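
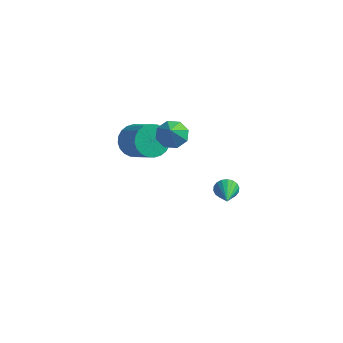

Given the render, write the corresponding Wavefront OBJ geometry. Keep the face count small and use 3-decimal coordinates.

v -3.666 3.961 -3.868
v -3.306 3.42 -4.667
v -1.955 2.639 -3.532
v -2.314 3.179 -2.732
v -3.088 3.756 -4.696
v -1.737 2.975 -3.56
v -2.958 4.124 -4.598
v -1.607 3.343 -3.463
v -2.935 4.466 -4.389
v -1.584 3.685 -3.254
v -3.024 4.732 -4.101
v -1.673 3.951 -2.965
v -3.21 4.88 -3.777
v -1.859 4.099 -2.641
v -3.466 4.888 -3.467
v -2.115 4.107 -2.332
v -3.752 4.755 -3.218
v -2.401 3.974 -2.083
v -4.025 4.501 -3.068
v -2.674 3.72 -1.933
v -4.243 4.165 -3.04
v -2.892 3.384 -1.904
v -4.373 3.797 -3.137
v -3.022 3.016 -2.002
v -4.396 3.455 -3.346
v -3.045 2.674 -2.211
v -4.307 3.189 -3.635
v -2.956 2.408 -2.499
v -4.121 3.041 -3.959
v -2.77 2.26 -2.823
v -3.865 3.033 -4.268
v -2.514 2.252 -3.133
v -3.579 3.166 -4.517
v -2.228 2.385 -3.382
v 3.438 -0.812 -1.071
v 3.663 -0.544 -0.547
v 4.022 -2.128 -0.649
v 3.409 -0.632 -0.468
v 3.161 -0.755 -0.508
v 2.967 -0.89 -0.66
v 2.866 -1.009 -0.893
v 2.879 -1.089 -1.161
v 3.003 -1.115 -1.411
v 3.212 -1.08 -1.594
v 3.466 -0.993 -1.674
v 3.715 -0.869 -1.634
v 3.909 -0.735 -1.482
v 4.009 -0.616 -1.249
v 3.996 -0.535 -0.981
v 3.873 -0.51 -0.73
v -1.34 3.473 -2.1
v -0.642 3.97 -1.899
v -1.1 2.707 -1.04
v -1.208 4.192 -1.61
v -1.851 3.994 -1.608
v -2.196 3.49 -1.894
v -2.039 2.977 -2.301
v -1.473 2.754 -2.59
v -0.829 2.953 -2.592
v -0.485 3.456 -2.306
f 2 1 5
f 2 5 3
f 3 5 6
f 3 6 4
f 5 1 7
f 5 7 6
f 6 7 8
f 6 8 4
f 7 1 9
f 7 9 8
f 8 9 10
f 8 10 4
f 9 1 11
f 9 11 10
f 10 11 12
f 10 12 4
f 11 1 13
f 11 13 12
f 12 13 14
f 12 14 4
f 13 1 15
f 13 15 14
f 14 15 16
f 14 16 4
f 15 1 17
f 15 17 16
f 16 17 18
f 16 18 4
f 17 1 19
f 17 19 18
f 18 19 20
f 18 20 4
f 19 1 21
f 19 21 20
f 20 21 22
f 20 22 4
f 21 1 23
f 21 23 22
f 22 23 24
f 22 24 4
f 23 1 25
f 23 25 24
f 24 25 26
f 24 26 4
f 25 1 27
f 25 27 26
f 26 27 28
f 26 28 4
f 27 1 29
f 27 29 28
f 28 29 30
f 28 30 4
f 29 1 31
f 29 31 30
f 30 31 32
f 30 32 4
f 31 1 33
f 31 33 32
f 32 33 34
f 32 34 4
f 33 1 2
f 33 2 34
f 34 2 3
f 34 3 4
f 36 35 38
f 36 38 37
f 38 35 39
f 38 39 37
f 39 35 40
f 39 40 37
f 40 35 41
f 40 41 37
f 41 35 42
f 41 42 37
f 42 35 43
f 42 43 37
f 43 35 44
f 43 44 37
f 44 35 45
f 44 45 37
f 45 35 46
f 45 46 37
f 46 35 47
f 46 47 37
f 47 35 48
f 47 48 37
f 48 35 49
f 48 49 37
f 49 35 50
f 49 50 37
f 50 35 36
f 50 36 37
f 52 51 54
f 52 54 53
f 54 51 55
f 54 55 53
f 55 51 56
f 55 56 53
f 56 51 57
f 56 57 53
f 57 51 58
f 57 58 53
f 58 51 59
f 58 59 53
f 59 51 60
f 59 60 53
f 60 51 52
f 60 52 53



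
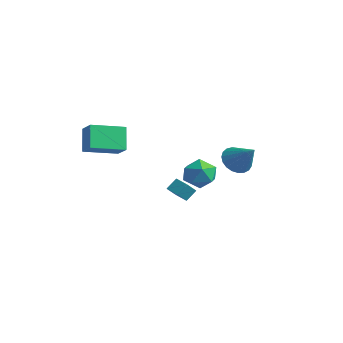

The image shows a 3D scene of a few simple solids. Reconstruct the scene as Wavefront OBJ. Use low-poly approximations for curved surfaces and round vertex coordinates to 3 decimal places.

v -4.445 -3.175 2.407
v -3.436 -3.401 3.128
v -3.71 -1.326 1.956
v -2.701 -1.552 2.677
v -3.679 -3.788 1.143
v -2.67 -4.014 1.864
v -2.944 -1.939 0.692
v -1.935 -2.165 1.413
v 3.493 -3.292 0.493
v 3.554 -3.938 1.16
v 3.561 -2.709 1.052
v 3.622 -3.355 1.718
v 4.358 -3.305 0.402
v 4.419 -3.951 1.068
v 4.426 -2.722 0.96
v 4.487 -3.368 1.627
v -1.658 3.308 -1.325
v -0.627 3.068 -1.051
v -1.833 1.712 -2.069
v -0.802 1.472 -1.795
v -1.565 1.568 -1.018
v -1.457 2.554 -0.559
v -1.003 2.226 -2.561
v -0.895 3.212 -2.102
v -0.222 2.399 -1.815
v -0.57 1.992 -0.862
v -1.89 2.788 -2.258
v -2.238 2.381 -1.305
v 2.47 1.778 1.038
v 3.057 2.128 0.393
v 3.79 1.822 2.262
v 2.903 2.453 0.547
v 2.674 2.661 0.787
v 2.41 2.716 1.07
v 2.157 2.609 1.347
v 1.957 2.359 1.571
v 1.846 2.008 1.703
v 1.843 1.617 1.72
v 1.949 1.255 1.619
v 2.144 0.983 1.418
v 2.396 0.848 1.151
v 2.661 0.874 0.865
v 2.892 1.057 0.608
v 3.051 1.365 0.426
v 3.109 1.744 0.35
f 2 4 1
f 5 2 1
f 1 4 3
f 3 5 1
f 2 8 4
f 6 2 5
f 6 8 2
f 4 8 3
f 7 5 3
f 3 8 7
f 7 6 5
f 8 6 7
f 10 12 9
f 13 10 9
f 9 12 11
f 11 13 9
f 10 16 12
f 14 10 13
f 14 16 10
f 12 16 11
f 15 13 11
f 11 16 15
f 15 14 13
f 16 14 15
f 17 28 22
f 17 22 18
f 17 18 24
f 17 24 27
f 17 27 28
f 18 22 26
f 22 28 21
f 28 27 19
f 27 24 23
f 24 18 25
f 20 26 21
f 20 21 19
f 20 19 23
f 20 23 25
f 20 25 26
f 21 26 22
f 19 21 28
f 23 19 27
f 25 23 24
f 26 25 18
f 30 29 32
f 30 32 31
f 32 29 33
f 32 33 31
f 33 29 34
f 33 34 31
f 34 29 35
f 34 35 31
f 35 29 36
f 35 36 31
f 36 29 37
f 36 37 31
f 37 29 38
f 37 38 31
f 38 29 39
f 38 39 31
f 39 29 40
f 39 40 31
f 40 29 41
f 40 41 31
f 41 29 42
f 41 42 31
f 42 29 43
f 42 43 31
f 43 29 44
f 43 44 31
f 44 29 45
f 44 45 31
f 45 29 30
f 45 30 31



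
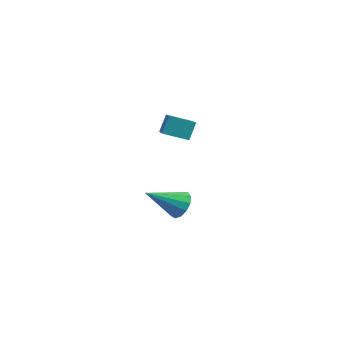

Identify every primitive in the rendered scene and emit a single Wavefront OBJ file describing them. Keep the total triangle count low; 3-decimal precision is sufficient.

v 2.255 -2.662 2.25
v 2.196 -2.105 3.162
v 0.918 -1.365 1.372
v 0.859 -0.808 2.284
v 3.241 -1.912 1.856
v 3.182 -1.355 2.768
v 1.904 -0.615 0.978
v 1.845 -0.058 1.89
v 1.258 -0.221 -4.067
v 1.997 -0.633 -3.991
v 0.302 -1.719 -2.913
v 1.972 -0.331 -3.62
v 1.72 0.006 -3.391
v 1.322 0.271 -3.377
v 0.903 0.38 -3.582
v 0.597 0.298 -3.941
v 0.501 0.052 -4.34
v 0.645 -0.281 -4.653
v 0.984 -0.595 -4.78
v 1.41 -0.79 -4.68
v 1.788 -0.804 -4.386
f 2 4 1
f 5 2 1
f 1 4 3
f 3 5 1
f 2 8 4
f 6 2 5
f 6 8 2
f 4 8 3
f 7 5 3
f 3 8 7
f 7 6 5
f 8 6 7
f 10 9 12
f 10 12 11
f 12 9 13
f 12 13 11
f 13 9 14
f 13 14 11
f 14 9 15
f 14 15 11
f 15 9 16
f 15 16 11
f 16 9 17
f 16 17 11
f 17 9 18
f 17 18 11
f 18 9 19
f 18 19 11
f 19 9 20
f 19 20 11
f 20 9 21
f 20 21 11
f 21 9 10
f 21 10 11



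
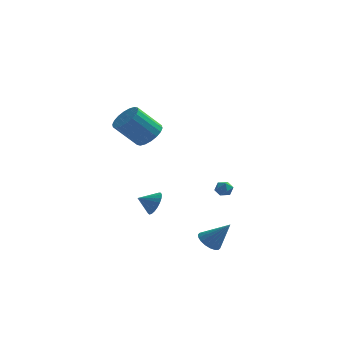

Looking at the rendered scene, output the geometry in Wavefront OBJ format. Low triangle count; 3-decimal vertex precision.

v -0.879 -0.32 -2.932
v -0.404 -0.757 -2.277
v -1.881 -0.62 -2.408
v -0.434 -0.404 -2.132
v -0.541 -0.037 -2.125
v -0.706 0.282 -2.258
v -0.901 0.496 -2.507
v -1.093 0.569 -2.83
v -1.247 0.489 -3.171
v -1.338 0.269 -3.47
v -1.35 -0.053 -3.677
v -1.28 -0.421 -3.755
v -1.141 -0.771 -3.69
v -0.956 -1.044 -3.495
v -0.759 -1.191 -3.202
v -0.582 -1.187 -2.863
v -0.457 -1.034 -2.536
v 2.876 -3.772 -4.328
v 3.459 -3.365 -4.794
v 4.124 -3.848 -2.832
v 3.274 -3.082 -4.625
v 3.01 -2.935 -4.397
v 2.719 -2.954 -4.155
v 2.46 -3.135 -3.948
v 2.283 -3.442 -3.816
v 2.223 -3.814 -3.785
v 2.293 -4.178 -3.862
v 2.478 -4.462 -4.031
v 2.742 -4.608 -4.259
v 3.032 -4.589 -4.501
v 3.292 -4.408 -4.708
v 3.469 -4.101 -4.84
v 3.529 -3.729 -4.871
v -1.126 -0.72 2.969
v -0.363 -1.246 3.463
v -1.731 -1.747 5.044
v -2.494 -1.22 4.551
v -0.321 -0.814 3.636
v -1.688 -1.315 5.217
v -0.437 -0.364 3.678
v -1.805 -0.865 5.259
v -0.691 0.016 3.579
v -2.059 -0.485 5.16
v -1.03 0.251 3.359
v -2.398 -0.25 4.941
v -1.389 0.293 3.063
v -2.757 -0.208 4.644
v -1.695 0.134 2.747
v -3.063 -0.366 4.329
v -1.889 -0.193 2.476
v -3.257 -0.694 4.057
v -1.932 -0.625 2.303
v -3.299 -1.126 3.884
v -1.815 -1.075 2.261
v -3.183 -1.576 3.842
v -1.561 -1.455 2.36
v -2.929 -1.956 3.941
v -1.222 -1.69 2.579
v -2.59 -2.191 4.161
v -0.863 -1.732 2.876
v -2.231 -2.233 4.457
v -0.557 -1.574 3.191
v -1.925 -2.074 4.773
v 2.499 3.789 -2.675
v 3.091 4.057 -2.713
v 2.709 3.203 -3.527
v 3.301 3.471 -3.565
v 3.157 3.068 -3.073
v 3.028 3.43 -2.547
v 2.772 3.83 -3.693
v 2.643 4.192 -3.167
v 3.261 4.083 -3.342
v 3.499 3.612 -2.96
v 2.301 3.648 -3.28
v 2.539 3.177 -2.898
f 2 1 4
f 2 4 3
f 4 1 5
f 4 5 3
f 5 1 6
f 5 6 3
f 6 1 7
f 6 7 3
f 7 1 8
f 7 8 3
f 8 1 9
f 8 9 3
f 9 1 10
f 9 10 3
f 10 1 11
f 10 11 3
f 11 1 12
f 11 12 3
f 12 1 13
f 12 13 3
f 13 1 14
f 13 14 3
f 14 1 15
f 14 15 3
f 15 1 16
f 15 16 3
f 16 1 17
f 16 17 3
f 17 1 2
f 17 2 3
f 19 18 21
f 19 21 20
f 21 18 22
f 21 22 20
f 22 18 23
f 22 23 20
f 23 18 24
f 23 24 20
f 24 18 25
f 24 25 20
f 25 18 26
f 25 26 20
f 26 18 27
f 26 27 20
f 27 18 28
f 27 28 20
f 28 18 29
f 28 29 20
f 29 18 30
f 29 30 20
f 30 18 31
f 30 31 20
f 31 18 32
f 31 32 20
f 32 18 33
f 32 33 20
f 33 18 19
f 33 19 20
f 35 34 38
f 35 38 36
f 36 38 39
f 36 39 37
f 38 34 40
f 38 40 39
f 39 40 41
f 39 41 37
f 40 34 42
f 40 42 41
f 41 42 43
f 41 43 37
f 42 34 44
f 42 44 43
f 43 44 45
f 43 45 37
f 44 34 46
f 44 46 45
f 45 46 47
f 45 47 37
f 46 34 48
f 46 48 47
f 47 48 49
f 47 49 37
f 48 34 50
f 48 50 49
f 49 50 51
f 49 51 37
f 50 34 52
f 50 52 51
f 51 52 53
f 51 53 37
f 52 34 54
f 52 54 53
f 53 54 55
f 53 55 37
f 54 34 56
f 54 56 55
f 55 56 57
f 55 57 37
f 56 34 58
f 56 58 57
f 57 58 59
f 57 59 37
f 58 34 60
f 58 60 59
f 59 60 61
f 59 61 37
f 60 34 62
f 60 62 61
f 61 62 63
f 61 63 37
f 62 34 35
f 62 35 63
f 63 35 36
f 63 36 37
f 64 75 69
f 64 69 65
f 64 65 71
f 64 71 74
f 64 74 75
f 65 69 73
f 69 75 68
f 75 74 66
f 74 71 70
f 71 65 72
f 67 73 68
f 67 68 66
f 67 66 70
f 67 70 72
f 67 72 73
f 68 73 69
f 66 68 75
f 70 66 74
f 72 70 71
f 73 72 65



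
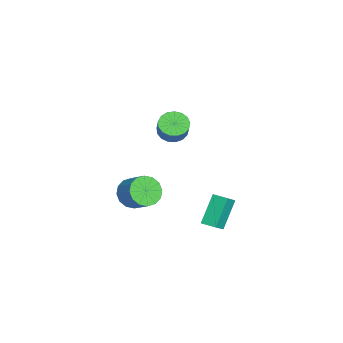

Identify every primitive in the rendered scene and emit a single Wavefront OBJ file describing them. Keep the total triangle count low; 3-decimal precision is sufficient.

v -3.29 1.661 -3.017
v -2.479 1.204 -2.259
v -2.815 2.46 -3.044
v -2.004 2.003 -2.286
v -2.196 0.957 -4.614
v -1.385 0.5 -3.856
v -1.721 1.756 -4.641
v -0.91 1.299 -3.883
v -3.55 -3.201 -2.814
v -3.201 -2.686 -3.647
v -2.24 -1.965 -2.8
v -2.59 -2.479 -1.966
v -3.6 -2.382 -3.453
v -2.64 -1.661 -2.606
v -3.987 -2.297 -3.088
v -3.026 -1.576 -2.241
v -4.256 -2.454 -2.649
v -3.295 -1.733 -1.802
v -4.336 -2.811 -2.254
v -3.375 -2.09 -1.407
v -4.206 -3.273 -2.009
v -3.245 -2.552 -1.162
v -3.9 -3.715 -1.98
v -2.939 -2.994 -1.133
v -3.5 -4.019 -2.174
v -2.54 -3.298 -1.327
v -3.114 -4.104 -2.539
v -2.153 -3.383 -1.692
v -2.845 -3.947 -2.978
v -1.884 -3.226 -2.131
v -2.765 -3.59 -3.373
v -1.804 -2.869 -2.526
v -2.895 -3.128 -3.618
v -1.934 -2.407 -2.771
v -2.498 -1.02 3.023
v -1.82 -0.867 2.499
v -1.065 -0.807 3.493
v -1.742 -0.96 4.017
v -1.966 -0.487 2.587
v -1.21 -0.427 3.581
v -2.233 -0.229 2.775
v -1.478 -0.17 3.769
v -2.561 -0.152 3.02
v -1.806 -0.093 4.014
v -2.875 -0.274 3.265
v -2.12 -0.215 4.259
v -3.102 -0.567 3.455
v -2.347 -0.508 4.449
v -3.191 -0.963 3.546
v -2.435 -0.904 4.54
v -3.12 -1.373 3.517
v -2.365 -1.314 4.511
v -2.908 -1.701 3.375
v -2.153 -1.642 4.369
v -2.601 -1.874 3.152
v -1.846 -1.815 4.146
v -2.271 -1.85 2.9
v -1.515 -1.791 3.894
v -1.992 -1.637 2.676
v -1.237 -1.578 3.67
v -1.83 -1.282 2.531
v -1.074 -1.223 3.525
f 2 4 1
f 5 2 1
f 1 4 3
f 3 5 1
f 2 8 4
f 6 2 5
f 6 8 2
f 4 8 3
f 7 5 3
f 3 8 7
f 7 6 5
f 8 6 7
f 10 9 13
f 10 13 11
f 11 13 14
f 11 14 12
f 13 9 15
f 13 15 14
f 14 15 16
f 14 16 12
f 15 9 17
f 15 17 16
f 16 17 18
f 16 18 12
f 17 9 19
f 17 19 18
f 18 19 20
f 18 20 12
f 19 9 21
f 19 21 20
f 20 21 22
f 20 22 12
f 21 9 23
f 21 23 22
f 22 23 24
f 22 24 12
f 23 9 25
f 23 25 24
f 24 25 26
f 24 26 12
f 25 9 27
f 25 27 26
f 26 27 28
f 26 28 12
f 27 9 29
f 27 29 28
f 28 29 30
f 28 30 12
f 29 9 31
f 29 31 30
f 30 31 32
f 30 32 12
f 31 9 33
f 31 33 32
f 32 33 34
f 32 34 12
f 33 9 10
f 33 10 34
f 34 10 11
f 34 11 12
f 36 35 39
f 36 39 37
f 37 39 40
f 37 40 38
f 39 35 41
f 39 41 40
f 40 41 42
f 40 42 38
f 41 35 43
f 41 43 42
f 42 43 44
f 42 44 38
f 43 35 45
f 43 45 44
f 44 45 46
f 44 46 38
f 45 35 47
f 45 47 46
f 46 47 48
f 46 48 38
f 47 35 49
f 47 49 48
f 48 49 50
f 48 50 38
f 49 35 51
f 49 51 50
f 50 51 52
f 50 52 38
f 51 35 53
f 51 53 52
f 52 53 54
f 52 54 38
f 53 35 55
f 53 55 54
f 54 55 56
f 54 56 38
f 55 35 57
f 55 57 56
f 56 57 58
f 56 58 38
f 57 35 59
f 57 59 58
f 58 59 60
f 58 60 38
f 59 35 61
f 59 61 60
f 60 61 62
f 60 62 38
f 61 35 36
f 61 36 62
f 62 36 37
f 62 37 38



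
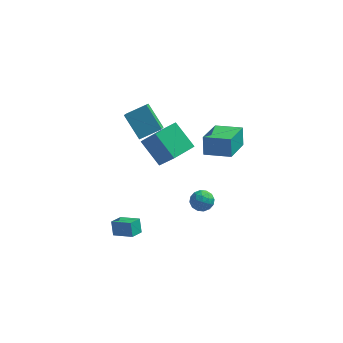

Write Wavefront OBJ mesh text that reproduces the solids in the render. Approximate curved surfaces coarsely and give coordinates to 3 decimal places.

v -1.525 0.927 1.435
v -2.478 1.78 2.555
v -1.64 2.18 0.383
v -2.593 3.033 1.503
v -0.427 1.467 1.957
v -1.38 2.32 3.077
v -0.542 2.72 0.905
v -1.495 3.573 2.025
v -2.127 -3.586 -2.432
v -2.288 -3.194 -1.684
v -1.784 -2.879 -2.729
v -1.945 -2.487 -1.981
v -1.055 -3.933 -2.019
v -1.216 -3.541 -1.271
v -0.712 -3.226 -2.316
v -0.873 -2.834 -1.568
v -0.24 -0.461 0.739
v 0.672 -1.248 2.273
v -1.344 0.362 1.818
v -0.433 -0.425 3.352
v 0.633 0.645 0.788
v 1.544 -0.142 2.322
v -0.472 1.468 1.867
v 0.44 0.681 3.401
v 1.22 0.434 -3.162
v 1.488 0.879 -3.638
v 2.232 0.381 -2.642
v 2.5 0.826 -3.118
v 2.026 1.055 -2.649
v 1.4 1.087 -2.971
v 2.32 0.173 -3.309
v 1.694 0.205 -3.631
v 2.167 0.717 -3.729
v 1.986 1.263 -3.321
v 1.734 -0.003 -2.959
v 1.553 0.543 -2.551
v 1.265 0.661 -3.446
v 2.455 0.599 -2.834
v 2.177 0.733 -2.559
v 2.334 0.995 -2.839
v 1.214 0.784 -3.054
v 1.371 1.045 -3.334
v 1.688 1.149 -2.752
v 2.349 0.215 -2.946
v 2.506 0.476 -3.226
v 1.386 0.265 -3.441
v 1.543 0.527 -3.721
v 2.032 0.111 -3.528
v 1.822 0.828 -3.779
v 2.417 0.797 -3.473
v 2.311 0.412 -3.586
v 1.943 0.432 -3.775
v 1.715 1.148 -3.539
v 2.31 1.117 -3.234
v 2.032 1.252 -2.958
v 1.664 1.271 -3.147
v 2.115 1.053 -3.593
v 1.41 0.143 -3.046
v 2.005 0.112 -2.741
v 2.056 -0.011 -3.133
v 1.688 0.008 -3.322
v 1.303 0.463 -2.807
v 1.898 0.432 -2.501
v 1.777 0.828 -2.505
v 1.409 0.848 -2.694
v 1.605 0.207 -2.687
v 1.662 2.424 -0.854
v 1.556 2.874 0.221
v 2.057 4.397 -1.64
v 1.951 4.846 -0.565
v 3.189 2.214 -0.615
v 3.083 2.663 0.46
v 3.584 4.186 -1.401
v 3.478 4.636 -0.326
f 2 4 1
f 5 2 1
f 1 4 3
f 3 5 1
f 2 8 4
f 6 2 5
f 6 8 2
f 4 8 3
f 7 5 3
f 3 8 7
f 7 6 5
f 8 6 7
f 10 12 9
f 13 10 9
f 9 12 11
f 11 13 9
f 10 16 12
f 14 10 13
f 14 16 10
f 12 16 11
f 15 13 11
f 11 16 15
f 15 14 13
f 16 14 15
f 18 20 17
f 21 18 17
f 17 20 19
f 19 21 17
f 18 24 20
f 22 18 21
f 22 24 18
f 20 24 19
f 23 21 19
f 19 24 23
f 23 22 21
f 24 22 23
f 25 62 41
f 62 36 65
f 41 65 30
f 62 65 41
f 25 41 37
f 41 30 42
f 37 42 26
f 41 42 37
f 25 37 46
f 37 26 47
f 46 47 32
f 37 47 46
f 25 46 58
f 46 32 61
f 58 61 35
f 46 61 58
f 25 58 62
f 58 35 66
f 62 66 36
f 58 66 62
f 26 42 53
f 42 30 56
f 53 56 34
f 42 56 53
f 30 65 43
f 65 36 64
f 43 64 29
f 65 64 43
f 36 66 63
f 66 35 59
f 63 59 27
f 66 59 63
f 35 61 60
f 61 32 48
f 60 48 31
f 61 48 60
f 32 47 52
f 47 26 49
f 52 49 33
f 47 49 52
f 28 54 40
f 54 34 55
f 40 55 29
f 54 55 40
f 28 40 38
f 40 29 39
f 38 39 27
f 40 39 38
f 28 38 45
f 38 27 44
f 45 44 31
f 38 44 45
f 28 45 50
f 45 31 51
f 50 51 33
f 45 51 50
f 28 50 54
f 50 33 57
f 54 57 34
f 50 57 54
f 29 55 43
f 55 34 56
f 43 56 30
f 55 56 43
f 27 39 63
f 39 29 64
f 63 64 36
f 39 64 63
f 31 44 60
f 44 27 59
f 60 59 35
f 44 59 60
f 33 51 52
f 51 31 48
f 52 48 32
f 51 48 52
f 34 57 53
f 57 33 49
f 53 49 26
f 57 49 53
f 68 70 67
f 71 68 67
f 67 70 69
f 69 71 67
f 68 74 70
f 72 68 71
f 72 74 68
f 70 74 69
f 73 71 69
f 69 74 73
f 73 72 71
f 74 72 73



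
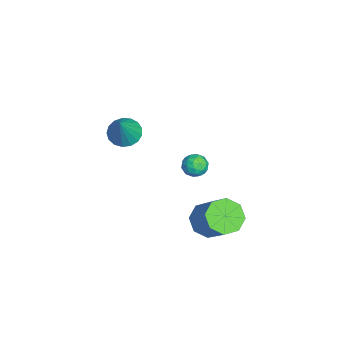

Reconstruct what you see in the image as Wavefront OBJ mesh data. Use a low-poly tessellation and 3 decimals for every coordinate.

v 0.889 1.186 -2.593
v 1.309 1.795 -3.25
v 2.572 2.503 -1.785
v 2.151 1.894 -1.127
v 0.72 2.113 -2.896
v 1.983 2.821 -1.43
v 0.229 1.888 -2.364
v 1.492 2.596 -0.899
v 0.125 1.252 -1.966
v 1.388 1.96 -0.501
v 0.468 0.577 -1.935
v 1.731 1.285 -0.47
v 1.057 0.259 -2.29
v 2.32 0.967 -0.824
v 1.548 0.484 -2.821
v 2.811 1.192 -1.356
v 1.652 1.12 -3.219
v 2.915 1.828 -1.754
v -0.15 -2.67 2.92
v 0.499 -2.369 2.52
v 0.87 -2.85 4.44
v 0.327 -2.051 2.673
v 0.046 -1.875 2.882
v -0.28 -1.881 3.1
v -0.576 -2.067 3.277
v -0.775 -2.392 3.372
v -0.831 -2.781 3.364
v -0.731 -3.144 3.253
v -0.498 -3.398 3.067
v -0.185 -3.486 2.846
v 0.136 -3.387 2.643
v 0.391 -3.123 2.503
v 0.522 -2.756 2.458
v -1.917 1.029 -1.677
v -1.468 0.626 -1.335
v -2.772 0.494 -1.185
v -2.323 0.091 -0.843
v -2.373 0.765 -0.686
v -1.844 1.095 -0.99
v -2.396 0.025 -1.53
v -1.867 0.355 -1.834
v -1.764 0.005 -1.244
v -1.75 0.462 -0.723
v -2.49 0.658 -1.797
v -2.476 1.115 -1.276
v -1.617 0.875 -1.549
v -2.623 0.245 -0.971
v -2.652 0.642 -0.878
v -2.388 0.404 -0.677
v -1.839 1.151 -1.346
v -1.574 0.913 -1.146
v -2.107 0.995 -0.764
v -2.666 0.207 -1.374
v -2.401 -0.031 -1.174
v -1.852 0.716 -1.843
v -1.588 0.478 -1.642
v -2.133 0.125 -1.756
v -1.527 0.272 -1.295
v -2.03 -0.042 -1.006
v -2.073 -0.081 -1.409
v -1.762 0.113 -1.588
v -1.519 0.541 -0.988
v -2.022 0.227 -0.699
v -2.051 0.623 -0.607
v -1.74 0.817 -0.785
v -1.693 0.176 -0.935
v -2.218 0.893 -1.821
v -2.721 0.579 -1.532
v -2.5 0.303 -1.735
v -2.189 0.497 -1.913
v -2.21 1.162 -1.514
v -2.713 0.848 -1.225
v -2.478 1.007 -0.932
v -2.167 1.201 -1.111
v -2.547 0.944 -1.585
f 2 1 5
f 2 5 3
f 3 5 6
f 3 6 4
f 5 1 7
f 5 7 6
f 6 7 8
f 6 8 4
f 7 1 9
f 7 9 8
f 8 9 10
f 8 10 4
f 9 1 11
f 9 11 10
f 10 11 12
f 10 12 4
f 11 1 13
f 11 13 12
f 12 13 14
f 12 14 4
f 13 1 15
f 13 15 14
f 14 15 16
f 14 16 4
f 15 1 17
f 15 17 16
f 16 17 18
f 16 18 4
f 17 1 2
f 17 2 18
f 18 2 3
f 18 3 4
f 20 19 22
f 20 22 21
f 22 19 23
f 22 23 21
f 23 19 24
f 23 24 21
f 24 19 25
f 24 25 21
f 25 19 26
f 25 26 21
f 26 19 27
f 26 27 21
f 27 19 28
f 27 28 21
f 28 19 29
f 28 29 21
f 29 19 30
f 29 30 21
f 30 19 31
f 30 31 21
f 31 19 32
f 31 32 21
f 32 19 33
f 32 33 21
f 33 19 20
f 33 20 21
f 34 71 50
f 71 45 74
f 50 74 39
f 71 74 50
f 34 50 46
f 50 39 51
f 46 51 35
f 50 51 46
f 34 46 55
f 46 35 56
f 55 56 41
f 46 56 55
f 34 55 67
f 55 41 70
f 67 70 44
f 55 70 67
f 34 67 71
f 67 44 75
f 71 75 45
f 67 75 71
f 35 51 62
f 51 39 65
f 62 65 43
f 51 65 62
f 39 74 52
f 74 45 73
f 52 73 38
f 74 73 52
f 45 75 72
f 75 44 68
f 72 68 36
f 75 68 72
f 44 70 69
f 70 41 57
f 69 57 40
f 70 57 69
f 41 56 61
f 56 35 58
f 61 58 42
f 56 58 61
f 37 63 49
f 63 43 64
f 49 64 38
f 63 64 49
f 37 49 47
f 49 38 48
f 47 48 36
f 49 48 47
f 37 47 54
f 47 36 53
f 54 53 40
f 47 53 54
f 37 54 59
f 54 40 60
f 59 60 42
f 54 60 59
f 37 59 63
f 59 42 66
f 63 66 43
f 59 66 63
f 38 64 52
f 64 43 65
f 52 65 39
f 64 65 52
f 36 48 72
f 48 38 73
f 72 73 45
f 48 73 72
f 40 53 69
f 53 36 68
f 69 68 44
f 53 68 69
f 42 60 61
f 60 40 57
f 61 57 41
f 60 57 61
f 43 66 62
f 66 42 58
f 62 58 35
f 66 58 62



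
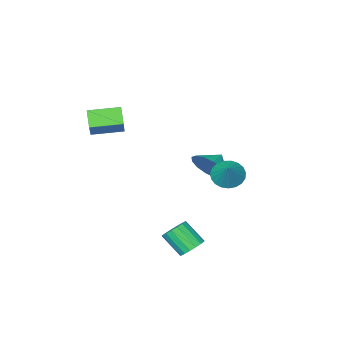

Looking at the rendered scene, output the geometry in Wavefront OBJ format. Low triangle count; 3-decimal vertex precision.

v -0.907 1.031 1.034
v -0.187 0.962 0.627
v -0.273 1.789 2.026
v -0.319 1.251 0.491
v -0.553 1.501 0.449
v -0.848 1.67 0.508
v -1.153 1.729 0.658
v -1.416 1.667 0.873
v -1.59 1.495 1.116
v -1.647 1.243 1.345
v -1.575 0.954 1.52
v -1.388 0.678 1.611
v -1.118 0.464 1.602
v -0.811 0.348 1.495
v -0.521 0.349 1.308
v -0.297 0.469 1.074
v -0.179 0.686 0.833
v 1.707 1.688 -2.65
v 2.357 1.946 -2.608
v 2.682 0.971 -1.628
v 2.033 0.712 -1.67
v 2.186 2.12 -2.378
v 2.511 1.145 -1.398
v 1.906 2.195 -2.21
v 2.231 1.22 -1.231
v 1.58 2.154 -2.143
v 1.905 1.178 -1.164
v 1.284 2.006 -2.192
v 1.609 1.03 -1.213
v 1.084 1.785 -2.346
v 1.409 0.809 -1.367
v 1.028 1.542 -2.57
v 1.353 0.566 -1.59
v 1.127 1.332 -2.811
v 1.452 0.356 -1.832
v 1.359 1.204 -3.016
v 1.684 0.228 -2.037
v 1.671 1.186 -3.137
v 1.996 0.211 -2.157
v 1.991 1.284 -3.146
v 2.316 0.309 -2.167
v 2.247 1.474 -3.042
v 2.572 0.499 -2.062
v 2.378 1.713 -2.847
v 2.704 0.738 -1.868
v -2.42 -2.183 -0.564
v -1.885 -2.57 0.291
v -3.34 -2.377 -0.076
v -1.946 -2.023 0.393
v -2.134 -1.52 0.239
v -2.398 -1.194 -0.131
v -2.668 -1.133 -0.616
v -2.872 -1.354 -1.088
v -2.954 -1.797 -1.419
v -2.893 -2.343 -1.521
v -2.705 -2.846 -1.367
v -2.441 -3.172 -0.997
v -2.171 -3.233 -0.512
v -1.968 -3.012 -0.04
v 1.636 -3.57 2.764
v 1.313 -4.199 3.513
v 2.447 -2.519 3.994
v 2.125 -3.147 4.743
v 2.975 -4.433 2.617
v 2.653 -5.061 3.366
v 3.787 -3.381 3.847
v 3.464 -4.01 4.596
f 2 1 4
f 2 4 3
f 4 1 5
f 4 5 3
f 5 1 6
f 5 6 3
f 6 1 7
f 6 7 3
f 7 1 8
f 7 8 3
f 8 1 9
f 8 9 3
f 9 1 10
f 9 10 3
f 10 1 11
f 10 11 3
f 11 1 12
f 11 12 3
f 12 1 13
f 12 13 3
f 13 1 14
f 13 14 3
f 14 1 15
f 14 15 3
f 15 1 16
f 15 16 3
f 16 1 17
f 16 17 3
f 17 1 2
f 17 2 3
f 19 18 22
f 19 22 20
f 20 22 23
f 20 23 21
f 22 18 24
f 22 24 23
f 23 24 25
f 23 25 21
f 24 18 26
f 24 26 25
f 25 26 27
f 25 27 21
f 26 18 28
f 26 28 27
f 27 28 29
f 27 29 21
f 28 18 30
f 28 30 29
f 29 30 31
f 29 31 21
f 30 18 32
f 30 32 31
f 31 32 33
f 31 33 21
f 32 18 34
f 32 34 33
f 33 34 35
f 33 35 21
f 34 18 36
f 34 36 35
f 35 36 37
f 35 37 21
f 36 18 38
f 36 38 37
f 37 38 39
f 37 39 21
f 38 18 40
f 38 40 39
f 39 40 41
f 39 41 21
f 40 18 42
f 40 42 41
f 41 42 43
f 41 43 21
f 42 18 44
f 42 44 43
f 43 44 45
f 43 45 21
f 44 18 19
f 44 19 45
f 45 19 20
f 45 20 21
f 47 46 49
f 47 49 48
f 49 46 50
f 49 50 48
f 50 46 51
f 50 51 48
f 51 46 52
f 51 52 48
f 52 46 53
f 52 53 48
f 53 46 54
f 53 54 48
f 54 46 55
f 54 55 48
f 55 46 56
f 55 56 48
f 56 46 57
f 56 57 48
f 57 46 58
f 57 58 48
f 58 46 59
f 58 59 48
f 59 46 47
f 59 47 48
f 61 63 60
f 64 61 60
f 60 63 62
f 62 64 60
f 61 67 63
f 65 61 64
f 65 67 61
f 63 67 62
f 66 64 62
f 62 67 66
f 66 65 64
f 67 65 66



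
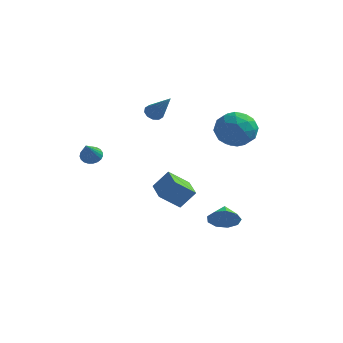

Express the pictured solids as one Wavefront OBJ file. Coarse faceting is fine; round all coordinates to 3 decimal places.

v 2.598 -0.347 -2.552
v 3.303 -0.367 -2.025
v 2.262 0.547 -2.068
v 3.426 -0.051 -2.523
v 3.162 0.126 -3.034
v 2.634 0.082 -3.319
v 2.089 -0.163 -3.245
v 1.782 -0.494 -2.847
v 1.857 -0.756 -2.31
v 2.279 -0.827 -1.887
v 2.85 -0.673 -1.774
v -3.243 3.997 2.425
v -2.877 3.809 2.017
v -1.977 3.323 3.875
v -2.789 4.147 2.097
v -2.874 4.428 2.303
v -3.101 4.544 2.555
v -3.382 4.452 2.757
v -3.61 4.186 2.833
v -3.698 3.848 2.752
v -3.612 3.567 2.547
v -3.386 3.45 2.295
v -3.105 3.543 2.092
v -3.643 -2.612 1.75
v -3.159 -2.32 1.918
v -3.337 -3.788 2.91
v -3.331 -2.222 2.063
v -3.557 -2.191 2.154
v -3.797 -2.233 2.175
v -4.012 -2.341 2.122
v -4.162 -2.495 2.005
v -4.223 -2.67 1.844
v -4.183 -2.835 1.667
v -4.05 -2.961 1.504
v -3.847 -3.027 1.383
v -3.609 -3.021 1.326
v -3.376 -2.945 1.342
v -3.19 -2.811 1.429
v -3.082 -2.643 1.571
v -3.071 -2.469 1.744
v 1.714 4.706 2.496
v 2.558 3.849 2.755
v 0.642 3.351 1.505
v 1.486 2.494 1.764
v 0.782 2.954 2.661
v 1.444 3.791 3.274
v 1.756 3.409 0.986
v 2.418 4.246 1.599
v 2.584 3.047 1.822
v 1.982 2.766 2.857
v 1.218 4.434 1.403
v 0.616 4.153 2.438
v 2.23 4.396 2.712
v 0.97 2.804 1.548
v 0.556 3.074 2.075
v 1.052 2.571 2.227
v 1.575 4.362 3.017
v 2.071 3.859 3.169
v 1.027 3.333 3.115
v 1.129 3.341 1.091
v 1.625 2.838 1.243
v 2.148 4.629 2.033
v 2.644 4.126 2.185
v 2.173 3.867 1.145
v 2.741 3.421 2.316
v 2.112 2.625 1.734
v 2.27 3.162 1.277
v 2.659 3.654 1.636
v 2.387 3.256 2.925
v 1.757 2.46 2.342
v 1.343 2.731 2.87
v 1.732 3.223 3.23
v 2.403 2.785 2.376
v 1.443 4.74 1.918
v 0.813 3.944 1.335
v 1.468 3.977 1.03
v 1.857 4.469 1.39
v 1.088 4.575 2.526
v 0.459 3.779 1.944
v 0.541 3.546 2.624
v 0.93 4.038 2.983
v 0.797 4.415 1.884
v -2.205 1.545 -1.86
v -1.51 1.982 -0.865
v -1.337 2.281 -2.79
v -0.641 2.718 -1.795
v -1.299 0.342 -1.965
v -0.603 0.779 -0.97
v -0.43 1.078 -2.895
v 0.265 1.515 -1.9
f 2 1 4
f 2 4 3
f 4 1 5
f 4 5 3
f 5 1 6
f 5 6 3
f 6 1 7
f 6 7 3
f 7 1 8
f 7 8 3
f 8 1 9
f 8 9 3
f 9 1 10
f 9 10 3
f 10 1 11
f 10 11 3
f 11 1 2
f 11 2 3
f 13 12 15
f 13 15 14
f 15 12 16
f 15 16 14
f 16 12 17
f 16 17 14
f 17 12 18
f 17 18 14
f 18 12 19
f 18 19 14
f 19 12 20
f 19 20 14
f 20 12 21
f 20 21 14
f 21 12 22
f 21 22 14
f 22 12 23
f 22 23 14
f 23 12 13
f 23 13 14
f 25 24 27
f 25 27 26
f 27 24 28
f 27 28 26
f 28 24 29
f 28 29 26
f 29 24 30
f 29 30 26
f 30 24 31
f 30 31 26
f 31 24 32
f 31 32 26
f 32 24 33
f 32 33 26
f 33 24 34
f 33 34 26
f 34 24 35
f 34 35 26
f 35 24 36
f 35 36 26
f 36 24 37
f 36 37 26
f 37 24 38
f 37 38 26
f 38 24 39
f 38 39 26
f 39 24 40
f 39 40 26
f 40 24 25
f 40 25 26
f 41 78 57
f 78 52 81
f 57 81 46
f 78 81 57
f 41 57 53
f 57 46 58
f 53 58 42
f 57 58 53
f 41 53 62
f 53 42 63
f 62 63 48
f 53 63 62
f 41 62 74
f 62 48 77
f 74 77 51
f 62 77 74
f 41 74 78
f 74 51 82
f 78 82 52
f 74 82 78
f 42 58 69
f 58 46 72
f 69 72 50
f 58 72 69
f 46 81 59
f 81 52 80
f 59 80 45
f 81 80 59
f 52 82 79
f 82 51 75
f 79 75 43
f 82 75 79
f 51 77 76
f 77 48 64
f 76 64 47
f 77 64 76
f 48 63 68
f 63 42 65
f 68 65 49
f 63 65 68
f 44 70 56
f 70 50 71
f 56 71 45
f 70 71 56
f 44 56 54
f 56 45 55
f 54 55 43
f 56 55 54
f 44 54 61
f 54 43 60
f 61 60 47
f 54 60 61
f 44 61 66
f 61 47 67
f 66 67 49
f 61 67 66
f 44 66 70
f 66 49 73
f 70 73 50
f 66 73 70
f 45 71 59
f 71 50 72
f 59 72 46
f 71 72 59
f 43 55 79
f 55 45 80
f 79 80 52
f 55 80 79
f 47 60 76
f 60 43 75
f 76 75 51
f 60 75 76
f 49 67 68
f 67 47 64
f 68 64 48
f 67 64 68
f 50 73 69
f 73 49 65
f 69 65 42
f 73 65 69
f 84 86 83
f 87 84 83
f 83 86 85
f 85 87 83
f 84 90 86
f 88 84 87
f 88 90 84
f 86 90 85
f 89 87 85
f 85 90 89
f 89 88 87
f 90 88 89



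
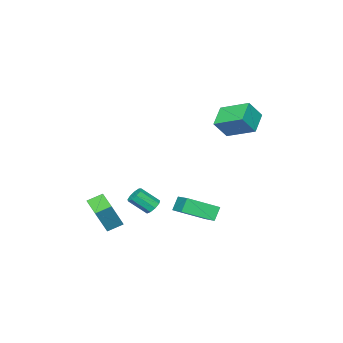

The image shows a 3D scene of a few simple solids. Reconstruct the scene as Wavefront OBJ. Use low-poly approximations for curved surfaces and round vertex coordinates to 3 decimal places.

v 0.643 -0.462 -2.933
v 0.891 -0.801 -3.402
v 1.624 -1.657 -2.397
v 1.377 -1.318 -1.927
v 1.149 -0.469 -3.308
v 1.883 -1.325 -2.303
v 1.171 -0.134 -3.038
v 1.904 -0.99 -2.033
v 0.945 0.048 -2.719
v 1.679 -0.808 -1.714
v 0.579 -0.009 -2.5
v 1.312 -0.865 -1.495
v 0.242 -0.278 -2.483
v 0.976 -1.133 -1.478
v 0.094 -0.633 -2.677
v 0.827 -1.489 -1.672
v 0.202 -0.908 -2.99
v 0.935 -1.764 -1.985
v 0.517 -0.975 -3.277
v 1.25 -1.83 -2.272
v 2.5 -1.847 -3.161
v 3.492 -1.799 -1.232
v 3.07 -0.487 -3.489
v 4.062 -0.439 -1.559
v 3.378 -2.321 -3.601
v 4.37 -2.273 -1.671
v 3.948 -0.961 -3.928
v 4.94 -0.913 -1.999
v 0.012 1.02 -1.728
v 0.831 2.595 -0.947
v -1.508 2.245 -2.605
v -0.689 3.82 -1.824
v 0.609 1.14 -2.596
v 1.428 2.715 -1.815
v -0.911 2.365 -3.473
v -0.092 3.94 -2.692
v -3.215 1.911 2.595
v -4.51 1.237 3.32
v -3.713 3.778 3.443
v -5.008 3.104 4.168
v -2.392 1.596 3.772
v -3.687 0.922 4.497
v -2.89 3.463 4.62
v -4.185 2.789 5.345
f 2 1 5
f 2 5 3
f 3 5 6
f 3 6 4
f 5 1 7
f 5 7 6
f 6 7 8
f 6 8 4
f 7 1 9
f 7 9 8
f 8 9 10
f 8 10 4
f 9 1 11
f 9 11 10
f 10 11 12
f 10 12 4
f 11 1 13
f 11 13 12
f 12 13 14
f 12 14 4
f 13 1 15
f 13 15 14
f 14 15 16
f 14 16 4
f 15 1 17
f 15 17 16
f 16 17 18
f 16 18 4
f 17 1 19
f 17 19 18
f 18 19 20
f 18 20 4
f 19 1 2
f 19 2 20
f 20 2 3
f 20 3 4
f 22 24 21
f 25 22 21
f 21 24 23
f 23 25 21
f 22 28 24
f 26 22 25
f 26 28 22
f 24 28 23
f 27 25 23
f 23 28 27
f 27 26 25
f 28 26 27
f 30 32 29
f 33 30 29
f 29 32 31
f 31 33 29
f 30 36 32
f 34 30 33
f 34 36 30
f 32 36 31
f 35 33 31
f 31 36 35
f 35 34 33
f 36 34 35
f 38 40 37
f 41 38 37
f 37 40 39
f 39 41 37
f 38 44 40
f 42 38 41
f 42 44 38
f 40 44 39
f 43 41 39
f 39 44 43
f 43 42 41
f 44 42 43



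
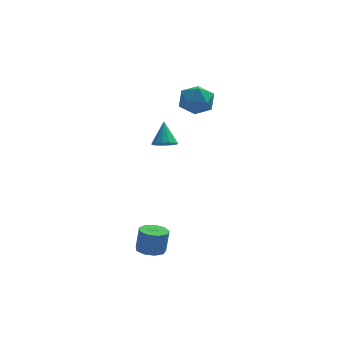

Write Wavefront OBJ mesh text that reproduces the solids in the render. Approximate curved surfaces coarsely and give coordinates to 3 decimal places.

v -0.615 -3.549 -3.864
v 0.167 -3.556 -3.973
v 0.357 -3.398 -2.626
v -0.425 -3.391 -2.516
v -0.019 -3.05 -4.006
v 0.171 -2.892 -2.659
v -0.485 -2.778 -3.973
v -0.295 -2.619 -2.625
v -1.011 -2.866 -3.888
v -0.821 -2.708 -2.541
v -1.352 -3.274 -3.792
v -1.162 -3.116 -2.445
v -1.348 -3.811 -3.73
v -1.158 -3.653 -2.382
v -1.001 -4.225 -3.73
v -0.811 -4.067 -2.382
v -0.473 -4.323 -3.793
v -0.284 -4.165 -2.445
v -0.012 -4.059 -3.889
v 0.178 -3.901 -2.541
v 0.663 3.262 -0.017
v 1.23 2.888 0.251
v 0.697 4.198 1.217
v 1.388 3.188 0.019
v 1.317 3.512 -0.225
v 1.037 3.756 -0.403
v 0.639 3.843 -0.458
v 0.249 3.746 -0.373
v -0.01 3.495 -0.176
v -0.056 3.17 0.072
v 0.127 2.874 0.292
v 0.48 2.701 0.413
v 0.891 2.706 0.398
v 1.918 4.422 2.926
v 2.565 4.331 3.789
v 2.235 2.749 2.511
v 2.882 2.658 3.374
v 1.813 2.773 3.508
v 1.618 3.807 3.765
v 3.182 3.273 2.535
v 2.987 4.307 2.792
v 3.347 3.62 3.548
v 2.5 3.311 4.149
v 2.3 3.769 2.151
v 1.453 3.46 2.752
f 2 1 5
f 2 5 3
f 3 5 6
f 3 6 4
f 5 1 7
f 5 7 6
f 6 7 8
f 6 8 4
f 7 1 9
f 7 9 8
f 8 9 10
f 8 10 4
f 9 1 11
f 9 11 10
f 10 11 12
f 10 12 4
f 11 1 13
f 11 13 12
f 12 13 14
f 12 14 4
f 13 1 15
f 13 15 14
f 14 15 16
f 14 16 4
f 15 1 17
f 15 17 16
f 16 17 18
f 16 18 4
f 17 1 19
f 17 19 18
f 18 19 20
f 18 20 4
f 19 1 2
f 19 2 20
f 20 2 3
f 20 3 4
f 22 21 24
f 22 24 23
f 24 21 25
f 24 25 23
f 25 21 26
f 25 26 23
f 26 21 27
f 26 27 23
f 27 21 28
f 27 28 23
f 28 21 29
f 28 29 23
f 29 21 30
f 29 30 23
f 30 21 31
f 30 31 23
f 31 21 32
f 31 32 23
f 32 21 33
f 32 33 23
f 33 21 22
f 33 22 23
f 34 45 39
f 34 39 35
f 34 35 41
f 34 41 44
f 34 44 45
f 35 39 43
f 39 45 38
f 45 44 36
f 44 41 40
f 41 35 42
f 37 43 38
f 37 38 36
f 37 36 40
f 37 40 42
f 37 42 43
f 38 43 39
f 36 38 45
f 40 36 44
f 42 40 41
f 43 42 35



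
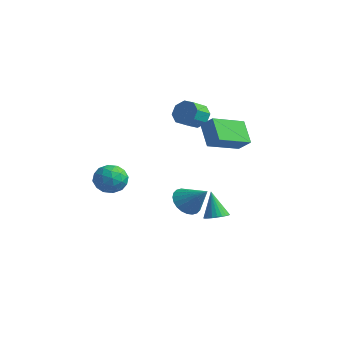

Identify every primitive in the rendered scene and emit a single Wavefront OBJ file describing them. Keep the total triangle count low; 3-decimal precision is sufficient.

v 3.186 1.883 -3.226
v 3.514 1.317 -3.081
v 2.634 1.957 -1.694
v 3.695 1.497 -3.024
v 3.798 1.736 -2.998
v 3.809 1.997 -3.007
v 3.724 2.241 -3.05
v 3.557 2.43 -3.119
v 3.334 2.536 -3.204
v 3.088 2.542 -3.293
v 2.857 2.448 -3.372
v 2.676 2.269 -3.428
v 2.573 2.03 -3.454
v 2.563 1.769 -3.445
v 2.647 1.525 -3.402
v 2.814 1.336 -3.333
v 3.037 1.23 -3.248
v 3.283 1.223 -3.159
v 1.152 2.461 2.388
v 1.905 2.625 3.01
v 1.222 4.468 1.773
v 1.975 4.632 2.395
v 2.145 2.088 1.285
v 2.898 2.252 1.907
v 2.215 4.095 0.67
v 2.968 4.259 1.292
v -0.684 3.045 -3.73
v -0.199 2.312 -4.091
v 0.604 3.375 -2.67
v -0.088 2.588 -4.312
v -0.067 2.933 -4.444
v -0.14 3.296 -4.468
v -0.296 3.62 -4.379
v -0.511 3.857 -4.192
v -0.752 3.971 -3.935
v -0.983 3.943 -3.646
v -1.168 3.779 -3.37
v -1.28 3.503 -3.149
v -1.3 3.157 -3.016
v -1.227 2.795 -2.992
v -1.071 2.47 -3.081
v -0.856 2.233 -3.268
v -0.615 2.12 -3.526
v -0.384 2.148 -3.815
v 0.575 2.721 2.797
v 0.941 2.442 2.143
v 1.112 1.48 2.649
v 0.745 1.759 3.303
v 1.329 2.715 2.531
v 1.5 1.753 3.037
v 1.275 2.991 3.074
v 1.445 2.029 3.58
v 0.81 3.109 3.456
v 0.981 2.147 3.962
v 0.208 3 3.451
v 0.379 2.038 3.957
v -0.18 2.727 3.063
v -0.009 1.765 3.569
v -0.125 2.451 2.52
v 0.045 1.489 3.026
v 0.339 2.333 2.138
v 0.51 1.371 2.644
v -0.988 -1.151 -0.274
v -0.164 -1.193 -0.78
v -1.656 -2.147 -1.28
v -0.832 -2.189 -1.786
v -0.877 -2.581 -0.903
v -0.465 -1.965 -0.281
v -1.355 -1.375 -1.779
v -0.943 -0.759 -1.157
v -0.391 -1.331 -1.71
v -0.096 -2.076 -1.168
v -1.724 -1.264 -0.892
v -1.429 -2.009 -0.35
v -0.518 -1.084 -0.439
v -1.302 -2.256 -1.621
v -1.329 -2.486 -1.102
v -0.845 -2.51 -1.399
v -0.694 -1.538 -0.145
v -0.21 -1.563 -0.443
v -0.629 -2.379 -0.515
v -1.61 -1.777 -1.617
v -1.126 -1.802 -1.915
v -0.975 -0.83 -0.661
v -0.491 -0.854 -0.958
v -1.191 -0.961 -1.545
v -0.167 -1.19 -1.283
v -0.559 -1.776 -1.874
v -0.867 -1.297 -1.87
v -0.624 -0.935 -1.505
v 0.007 -1.628 -0.964
v -0.386 -2.213 -1.555
v -0.412 -2.444 -1.036
v -0.17 -2.082 -0.671
v -0.127 -1.709 -1.511
v -1.434 -1.127 -0.505
v -1.827 -1.712 -1.096
v -1.65 -1.258 -1.389
v -1.408 -0.896 -1.024
v -1.261 -1.564 -0.186
v -1.653 -2.15 -0.777
v -1.196 -2.405 -0.555
v -0.953 -2.043 -0.19
v -1.693 -1.631 -0.549
f 2 1 4
f 2 4 3
f 4 1 5
f 4 5 3
f 5 1 6
f 5 6 3
f 6 1 7
f 6 7 3
f 7 1 8
f 7 8 3
f 8 1 9
f 8 9 3
f 9 1 10
f 9 10 3
f 10 1 11
f 10 11 3
f 11 1 12
f 11 12 3
f 12 1 13
f 12 13 3
f 13 1 14
f 13 14 3
f 14 1 15
f 14 15 3
f 15 1 16
f 15 16 3
f 16 1 17
f 16 17 3
f 17 1 18
f 17 18 3
f 18 1 2
f 18 2 3
f 20 22 19
f 23 20 19
f 19 22 21
f 21 23 19
f 20 26 22
f 24 20 23
f 24 26 20
f 22 26 21
f 25 23 21
f 21 26 25
f 25 24 23
f 26 24 25
f 28 27 30
f 28 30 29
f 30 27 31
f 30 31 29
f 31 27 32
f 31 32 29
f 32 27 33
f 32 33 29
f 33 27 34
f 33 34 29
f 34 27 35
f 34 35 29
f 35 27 36
f 35 36 29
f 36 27 37
f 36 37 29
f 37 27 38
f 37 38 29
f 38 27 39
f 38 39 29
f 39 27 40
f 39 40 29
f 40 27 41
f 40 41 29
f 41 27 42
f 41 42 29
f 42 27 43
f 42 43 29
f 43 27 44
f 43 44 29
f 44 27 28
f 44 28 29
f 46 45 49
f 46 49 47
f 47 49 50
f 47 50 48
f 49 45 51
f 49 51 50
f 50 51 52
f 50 52 48
f 51 45 53
f 51 53 52
f 52 53 54
f 52 54 48
f 53 45 55
f 53 55 54
f 54 55 56
f 54 56 48
f 55 45 57
f 55 57 56
f 56 57 58
f 56 58 48
f 57 45 59
f 57 59 58
f 58 59 60
f 58 60 48
f 59 45 61
f 59 61 60
f 60 61 62
f 60 62 48
f 61 45 46
f 61 46 62
f 62 46 47
f 62 47 48
f 63 100 79
f 100 74 103
f 79 103 68
f 100 103 79
f 63 79 75
f 79 68 80
f 75 80 64
f 79 80 75
f 63 75 84
f 75 64 85
f 84 85 70
f 75 85 84
f 63 84 96
f 84 70 99
f 96 99 73
f 84 99 96
f 63 96 100
f 96 73 104
f 100 104 74
f 96 104 100
f 64 80 91
f 80 68 94
f 91 94 72
f 80 94 91
f 68 103 81
f 103 74 102
f 81 102 67
f 103 102 81
f 74 104 101
f 104 73 97
f 101 97 65
f 104 97 101
f 73 99 98
f 99 70 86
f 98 86 69
f 99 86 98
f 70 85 90
f 85 64 87
f 90 87 71
f 85 87 90
f 66 92 78
f 92 72 93
f 78 93 67
f 92 93 78
f 66 78 76
f 78 67 77
f 76 77 65
f 78 77 76
f 66 76 83
f 76 65 82
f 83 82 69
f 76 82 83
f 66 83 88
f 83 69 89
f 88 89 71
f 83 89 88
f 66 88 92
f 88 71 95
f 92 95 72
f 88 95 92
f 67 93 81
f 93 72 94
f 81 94 68
f 93 94 81
f 65 77 101
f 77 67 102
f 101 102 74
f 77 102 101
f 69 82 98
f 82 65 97
f 98 97 73
f 82 97 98
f 71 89 90
f 89 69 86
f 90 86 70
f 89 86 90
f 72 95 91
f 95 71 87
f 91 87 64
f 95 87 91



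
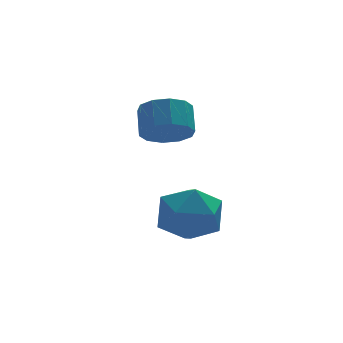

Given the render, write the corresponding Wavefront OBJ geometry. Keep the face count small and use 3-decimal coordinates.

v 0.2 -2.202 -0.483
v 0.946 -2.272 0.479
v 0.374 -4.148 -0.759
v 1.12 -4.218 0.203
v -0.062 -3.964 0.365
v -0.169 -2.761 0.536
v 1.489 -3.659 -0.816
v 1.382 -2.456 -0.645
v 1.743 -3.172 0.273
v 0.784 -3.361 1.003
v 0.536 -3.059 -1.283
v -0.423 -3.248 -0.553
v 0.838 -0.295 2.246
v 1.345 -0.892 2.748
v 1.549 -0.042 3.555
v 1.042 0.555 3.054
v 1.697 -0.627 2.379
v 1.901 0.224 3.186
v 1.72 -0.234 1.959
v 1.925 0.616 2.766
v 1.407 0.135 1.65
v 1.611 0.985 2.457
v 0.876 0.34 1.568
v 1.08 1.19 2.375
v 0.331 0.302 1.745
v 0.535 1.152 2.552
v -0.021 0.036 2.114
v 0.183 0.887 2.921
v -0.045 -0.356 2.534
v 0.16 0.494 3.341
v 0.269 -0.725 2.843
v 0.473 0.125 3.65
v 0.8 -0.93 2.925
v 1.004 -0.08 3.732
f 1 12 6
f 1 6 2
f 1 2 8
f 1 8 11
f 1 11 12
f 2 6 10
f 6 12 5
f 12 11 3
f 11 8 7
f 8 2 9
f 4 10 5
f 4 5 3
f 4 3 7
f 4 7 9
f 4 9 10
f 5 10 6
f 3 5 12
f 7 3 11
f 9 7 8
f 10 9 2
f 14 13 17
f 14 17 15
f 15 17 18
f 15 18 16
f 17 13 19
f 17 19 18
f 18 19 20
f 18 20 16
f 19 13 21
f 19 21 20
f 20 21 22
f 20 22 16
f 21 13 23
f 21 23 22
f 22 23 24
f 22 24 16
f 23 13 25
f 23 25 24
f 24 25 26
f 24 26 16
f 25 13 27
f 25 27 26
f 26 27 28
f 26 28 16
f 27 13 29
f 27 29 28
f 28 29 30
f 28 30 16
f 29 13 31
f 29 31 30
f 30 31 32
f 30 32 16
f 31 13 33
f 31 33 32
f 32 33 34
f 32 34 16
f 33 13 14
f 33 14 34
f 34 14 15
f 34 15 16



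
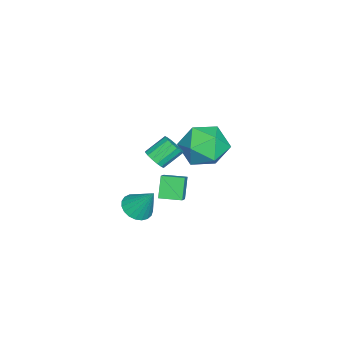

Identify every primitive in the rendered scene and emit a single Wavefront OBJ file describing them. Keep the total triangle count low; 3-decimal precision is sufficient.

v 2.542 1.782 2.023
v 1.947 1.727 2.898
v 2.447 2.717 2.017
v 1.852 2.663 2.892
v 3.248 1.857 2.508
v 2.653 1.803 3.383
v 3.153 2.793 2.502
v 2.558 2.738 3.377
v -0.529 0.647 1.778
v -0.239 0.449 2.215
v -0.801 1.136 2.898
v -1.091 1.333 2.462
v -0.084 0.674 2.117
v -0.646 1.36 2.801
v -0.048 0.891 1.928
v -0.61 1.577 2.612
v -0.141 1.043 1.7
v -0.703 1.729 2.383
v -0.338 1.088 1.492
v -0.9 1.775 2.175
v -0.586 1.016 1.361
v -1.148 1.702 2.044
v -0.819 0.844 1.342
v -1.381 1.531 2.025
v -0.974 0.62 1.439
v -1.536 1.306 2.123
v -1.01 0.403 1.628
v -1.572 1.089 2.312
v -0.917 0.251 1.857
v -1.479 0.937 2.54
v -0.72 0.205 2.065
v -1.282 0.892 2.748
v -0.472 0.278 2.196
v -1.034 0.964 2.879
v 1.861 0.593 0.614
v 2.459 0.226 0.722
v 2.119 1.367 1.826
v 2.555 0.452 0.557
v 2.53 0.702 0.403
v 2.39 0.933 0.285
v 2.158 1.106 0.224
v 1.875 1.19 0.23
v 1.59 1.171 0.303
v 1.352 1.052 0.43
v 1.201 0.853 0.589
v 1.165 0.61 0.752
v 1.249 0.364 0.891
v 1.439 0.157 0.983
v 1.702 0.026 1.011
v 1.992 -0.007 0.97
v 2.26 0.064 0.868
v -2.773 3.332 1.482
v -2.199 2.808 2.381
v -2.941 1.632 0.599
v -2.367 1.108 1.498
v -3.459 1.545 1.664
v -3.356 2.595 2.21
v -1.784 1.845 0.77
v -1.681 2.895 1.316
v -1.588 1.889 1.941
v -2.623 1.704 2.494
v -2.517 2.736 0.486
v -3.552 2.551 1.039
f 2 4 1
f 5 2 1
f 1 4 3
f 3 5 1
f 2 8 4
f 6 2 5
f 6 8 2
f 4 8 3
f 7 5 3
f 3 8 7
f 7 6 5
f 8 6 7
f 10 9 13
f 10 13 11
f 11 13 14
f 11 14 12
f 13 9 15
f 13 15 14
f 14 15 16
f 14 16 12
f 15 9 17
f 15 17 16
f 16 17 18
f 16 18 12
f 17 9 19
f 17 19 18
f 18 19 20
f 18 20 12
f 19 9 21
f 19 21 20
f 20 21 22
f 20 22 12
f 21 9 23
f 21 23 22
f 22 23 24
f 22 24 12
f 23 9 25
f 23 25 24
f 24 25 26
f 24 26 12
f 25 9 27
f 25 27 26
f 26 27 28
f 26 28 12
f 27 9 29
f 27 29 28
f 28 29 30
f 28 30 12
f 29 9 31
f 29 31 30
f 30 31 32
f 30 32 12
f 31 9 33
f 31 33 32
f 32 33 34
f 32 34 12
f 33 9 10
f 33 10 34
f 34 10 11
f 34 11 12
f 36 35 38
f 36 38 37
f 38 35 39
f 38 39 37
f 39 35 40
f 39 40 37
f 40 35 41
f 40 41 37
f 41 35 42
f 41 42 37
f 42 35 43
f 42 43 37
f 43 35 44
f 43 44 37
f 44 35 45
f 44 45 37
f 45 35 46
f 45 46 37
f 46 35 47
f 46 47 37
f 47 35 48
f 47 48 37
f 48 35 49
f 48 49 37
f 49 35 50
f 49 50 37
f 50 35 51
f 50 51 37
f 51 35 36
f 51 36 37
f 52 63 57
f 52 57 53
f 52 53 59
f 52 59 62
f 52 62 63
f 53 57 61
f 57 63 56
f 63 62 54
f 62 59 58
f 59 53 60
f 55 61 56
f 55 56 54
f 55 54 58
f 55 58 60
f 55 60 61
f 56 61 57
f 54 56 63
f 58 54 62
f 60 58 59
f 61 60 53



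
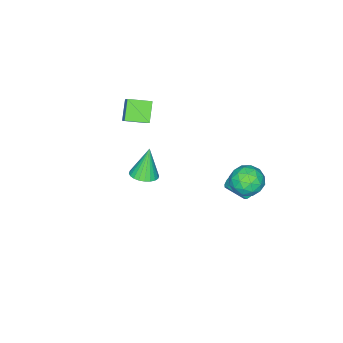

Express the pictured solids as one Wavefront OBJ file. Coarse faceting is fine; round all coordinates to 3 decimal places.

v -4.088 2.418 -2.656
v -3.644 2.328 -3.018
v -3.148 1.333 -2.167
v -3.592 1.422 -1.804
v -3.545 2.579 -2.782
v -3.05 1.584 -1.931
v -3.654 2.769 -2.498
v -3.159 1.774 -1.646
v -3.928 2.824 -2.274
v -3.433 1.829 -1.422
v -4.264 2.724 -2.195
v -3.768 1.729 -1.344
v -4.532 2.507 -2.293
v -4.036 1.512 -1.442
v -4.63 2.256 -2.529
v -4.135 1.261 -1.678
v -4.521 2.066 -2.814
v -4.026 1.071 -1.962
v -4.247 2.011 -3.038
v -3.752 1.016 -2.186
v -3.912 2.111 -3.116
v -3.416 1.116 -2.265
v -2.224 -4.984 2.828
v -1.417 -4.127 3.985
v -3.064 -3.909 2.618
v -2.257 -3.052 3.774
v -1.343 -4.488 1.846
v -0.536 -3.631 3.002
v -2.183 -3.413 1.635
v -1.376 -2.556 2.792
v -3.413 3.802 0.243
v -2.593 3.87 0.915
v -2.607 2.55 -0.615
v -1.787 2.618 0.057
v -2.719 2.237 0.394
v -3.217 3.011 0.924
v -1.983 3.409 -0.624
v -2.481 4.183 -0.094
v -1.709 3.627 0.378
v -2.164 2.903 1.008
v -3.036 3.517 -0.708
v -3.491 2.793 -0.078
v -3.074 3.946 0.654
v -2.126 2.474 -0.354
v -2.674 2.25 -0.156
v -2.192 2.29 0.239
v -3.441 3.441 0.66
v -2.958 3.481 1.055
v -3.033 2.521 0.749
v -2.242 2.939 -0.755
v -1.759 2.979 -0.36
v -3.008 4.13 0.061
v -2.526 4.17 0.456
v -2.167 3.899 -0.449
v -2.072 3.843 0.733
v -1.598 3.108 0.229
v -1.714 3.572 -0.171
v -2.006 4.027 0.141
v -2.339 3.417 1.103
v -1.866 2.682 0.599
v -2.413 2.458 0.798
v -2.706 2.912 1.109
v -1.82 3.275 0.788
v -3.334 3.738 -0.299
v -2.861 3.003 -0.803
v -2.494 3.508 -0.809
v -2.787 3.962 -0.498
v -3.602 3.312 0.071
v -3.128 2.577 -0.433
v -3.194 2.393 0.159
v -3.486 2.848 0.471
v -3.38 3.145 -0.488
v 1.924 -0.302 2.173
v 2.607 -0.685 2.38
v 1.336 -0.378 3.967
v 2.691 -0.383 2.42
v 2.658 -0.069 2.423
v 2.513 0.21 2.387
v 2.279 0.411 2.319
v 1.991 0.503 2.228
v 1.692 0.473 2.129
v 1.429 0.324 2.037
v 1.241 0.081 1.965
v 1.157 -0.221 1.925
v 1.19 -0.536 1.922
v 1.334 -0.814 1.958
v 1.568 -1.015 2.026
v 1.857 -1.108 2.117
v 2.155 -1.077 2.216
v 2.419 -0.929 2.308
f 2 1 5
f 2 5 3
f 3 5 6
f 3 6 4
f 5 1 7
f 5 7 6
f 6 7 8
f 6 8 4
f 7 1 9
f 7 9 8
f 8 9 10
f 8 10 4
f 9 1 11
f 9 11 10
f 10 11 12
f 10 12 4
f 11 1 13
f 11 13 12
f 12 13 14
f 12 14 4
f 13 1 15
f 13 15 14
f 14 15 16
f 14 16 4
f 15 1 17
f 15 17 16
f 16 17 18
f 16 18 4
f 17 1 19
f 17 19 18
f 18 19 20
f 18 20 4
f 19 1 21
f 19 21 20
f 20 21 22
f 20 22 4
f 21 1 2
f 21 2 22
f 22 2 3
f 22 3 4
f 24 26 23
f 27 24 23
f 23 26 25
f 25 27 23
f 24 30 26
f 28 24 27
f 28 30 24
f 26 30 25
f 29 27 25
f 25 30 29
f 29 28 27
f 30 28 29
f 31 68 47
f 68 42 71
f 47 71 36
f 68 71 47
f 31 47 43
f 47 36 48
f 43 48 32
f 47 48 43
f 31 43 52
f 43 32 53
f 52 53 38
f 43 53 52
f 31 52 64
f 52 38 67
f 64 67 41
f 52 67 64
f 31 64 68
f 64 41 72
f 68 72 42
f 64 72 68
f 32 48 59
f 48 36 62
f 59 62 40
f 48 62 59
f 36 71 49
f 71 42 70
f 49 70 35
f 71 70 49
f 42 72 69
f 72 41 65
f 69 65 33
f 72 65 69
f 41 67 66
f 67 38 54
f 66 54 37
f 67 54 66
f 38 53 58
f 53 32 55
f 58 55 39
f 53 55 58
f 34 60 46
f 60 40 61
f 46 61 35
f 60 61 46
f 34 46 44
f 46 35 45
f 44 45 33
f 46 45 44
f 34 44 51
f 44 33 50
f 51 50 37
f 44 50 51
f 34 51 56
f 51 37 57
f 56 57 39
f 51 57 56
f 34 56 60
f 56 39 63
f 60 63 40
f 56 63 60
f 35 61 49
f 61 40 62
f 49 62 36
f 61 62 49
f 33 45 69
f 45 35 70
f 69 70 42
f 45 70 69
f 37 50 66
f 50 33 65
f 66 65 41
f 50 65 66
f 39 57 58
f 57 37 54
f 58 54 38
f 57 54 58
f 40 63 59
f 63 39 55
f 59 55 32
f 63 55 59
f 74 73 76
f 74 76 75
f 76 73 77
f 76 77 75
f 77 73 78
f 77 78 75
f 78 73 79
f 78 79 75
f 79 73 80
f 79 80 75
f 80 73 81
f 80 81 75
f 81 73 82
f 81 82 75
f 82 73 83
f 82 83 75
f 83 73 84
f 83 84 75
f 84 73 85
f 84 85 75
f 85 73 86
f 85 86 75
f 86 73 87
f 86 87 75
f 87 73 88
f 87 88 75
f 88 73 89
f 88 89 75
f 89 73 90
f 89 90 75
f 90 73 74
f 90 74 75



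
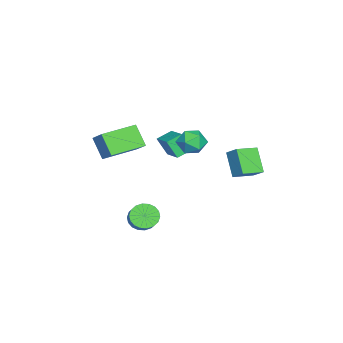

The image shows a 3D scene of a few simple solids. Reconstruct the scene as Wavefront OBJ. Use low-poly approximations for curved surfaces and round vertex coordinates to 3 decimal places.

v -1.561 3.845 -1.343
v -2.538 3.31 -0.085
v -1.103 4.477 -0.719
v -2.08 3.943 0.539
v -0.64 2.877 -1.039
v -1.617 2.343 0.219
v -0.182 3.51 -0.415
v -1.159 2.975 0.843
v 0.426 1.242 2.981
v 1.282 1.462 3.114
v 0.798 0.518 1.786
v 1.654 0.738 1.919
v 1.248 0.166 2.473
v 1.018 0.613 3.212
v 1.062 1.367 1.688
v 0.832 1.814 2.427
v 1.675 1.539 2.316
v 1.79 0.797 2.8
v 0.29 1.183 2.1
v 0.405 0.441 2.584
v -2.799 -1.145 -1.046
v -2.868 -1.758 0.064
v -3.434 -0.453 -0.704
v -3.504 -1.066 0.406
v -1.636 -0.334 -0.526
v -1.706 -0.947 0.584
v -2.272 0.358 -0.184
v -2.341 -0.255 0.926
v 3.123 -1.199 -2.396
v 3.671 -1.301 -2.97
v 4.564 -0.963 -2.179
v 4.017 -0.861 -1.604
v 3.577 -0.96 -3.01
v 4.47 -0.622 -2.218
v 3.393 -0.666 -2.928
v 4.286 -0.328 -2.137
v 3.156 -0.478 -2.74
v 4.049 -0.14 -1.949
v 2.912 -0.432 -2.485
v 3.806 -0.095 -1.693
v 2.711 -0.539 -2.211
v 3.604 -0.201 -1.42
v 2.591 -0.776 -1.975
v 3.484 -0.438 -1.183
v 2.576 -1.097 -1.821
v 3.469 -0.759 -1.03
v 2.67 -1.438 -1.782
v 3.563 -1.1 -0.99
v 2.854 -1.732 -1.863
v 3.747 -1.394 -1.072
v 3.091 -1.92 -2.051
v 3.984 -1.582 -1.26
v 3.334 -1.965 -2.307
v 4.228 -1.628 -1.515
v 3.536 -1.859 -2.58
v 4.429 -1.521 -1.789
v 3.656 -1.622 -2.817
v 4.549 -1.284 -2.025
v 0.021 -2.211 0.88
v -0.615 -2.889 2.032
v 0.724 -1.538 1.665
v 0.089 -2.217 2.817
v 1.511 -3.703 0.823
v 0.876 -4.382 1.975
v 2.215 -3.031 1.608
v 1.579 -3.709 2.76
f 2 4 1
f 5 2 1
f 1 4 3
f 3 5 1
f 2 8 4
f 6 2 5
f 6 8 2
f 4 8 3
f 7 5 3
f 3 8 7
f 7 6 5
f 8 6 7
f 9 20 14
f 9 14 10
f 9 10 16
f 9 16 19
f 9 19 20
f 10 14 18
f 14 20 13
f 20 19 11
f 19 16 15
f 16 10 17
f 12 18 13
f 12 13 11
f 12 11 15
f 12 15 17
f 12 17 18
f 13 18 14
f 11 13 20
f 15 11 19
f 17 15 16
f 18 17 10
f 22 24 21
f 25 22 21
f 21 24 23
f 23 25 21
f 22 28 24
f 26 22 25
f 26 28 22
f 24 28 23
f 27 25 23
f 23 28 27
f 27 26 25
f 28 26 27
f 30 29 33
f 30 33 31
f 31 33 34
f 31 34 32
f 33 29 35
f 33 35 34
f 34 35 36
f 34 36 32
f 35 29 37
f 35 37 36
f 36 37 38
f 36 38 32
f 37 29 39
f 37 39 38
f 38 39 40
f 38 40 32
f 39 29 41
f 39 41 40
f 40 41 42
f 40 42 32
f 41 29 43
f 41 43 42
f 42 43 44
f 42 44 32
f 43 29 45
f 43 45 44
f 44 45 46
f 44 46 32
f 45 29 47
f 45 47 46
f 46 47 48
f 46 48 32
f 47 29 49
f 47 49 48
f 48 49 50
f 48 50 32
f 49 29 51
f 49 51 50
f 50 51 52
f 50 52 32
f 51 29 53
f 51 53 52
f 52 53 54
f 52 54 32
f 53 29 55
f 53 55 54
f 54 55 56
f 54 56 32
f 55 29 57
f 55 57 56
f 56 57 58
f 56 58 32
f 57 29 30
f 57 30 58
f 58 30 31
f 58 31 32
f 60 62 59
f 63 60 59
f 59 62 61
f 61 63 59
f 60 66 62
f 64 60 63
f 64 66 60
f 62 66 61
f 65 63 61
f 61 66 65
f 65 64 63
f 66 64 65



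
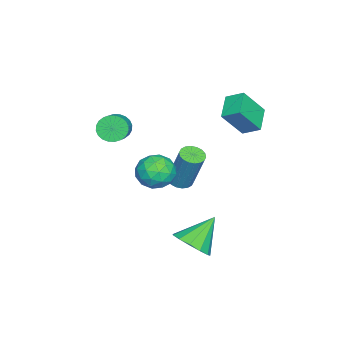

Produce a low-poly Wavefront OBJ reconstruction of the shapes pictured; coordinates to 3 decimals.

v -4.68 3.034 2.075
v -4.618 3.826 2.498
v -3.537 3.211 1.576
v -3.474 4.003 1.999
v -4.026 2.317 3.321
v -3.963 3.109 3.744
v -2.882 2.494 2.822
v -2.82 3.286 3.245
v -0.804 -1.278 2.647
v -0.478 -1.57 2.154
v 0.511 -1.354 2.679
v 0.184 -1.062 3.173
v -0.487 -1.327 2.071
v 0.501 -1.11 2.596
v -0.544 -1.076 2.075
v 0.444 -0.859 2.601
v -0.641 -0.855 2.167
v 0.347 -0.639 2.693
v -0.763 -0.7 2.332
v 0.225 -0.483 2.858
v -0.891 -0.632 2.545
v 0.097 -0.416 3.071
v -1.006 -0.663 2.773
v -0.018 -0.446 3.299
v -1.09 -0.787 2.983
v -0.102 -0.571 3.508
v -1.131 -0.986 3.141
v -0.142 -0.77 3.666
v -1.121 -1.23 3.224
v -0.133 -1.013 3.749
v -1.064 -1.481 3.219
v -0.076 -1.264 3.745
v -0.967 -1.701 3.127
v 0.021 -1.485 3.653
v -0.845 -1.857 2.962
v 0.143 -1.64 3.488
v -0.717 -1.924 2.749
v 0.271 -1.708 3.275
v -0.602 -1.894 2.521
v 0.386 -1.677 3.047
v -0.518 -1.769 2.312
v 0.47 -1.553 2.837
v 1.093 1.506 2.125
v 1.678 1.095 1.607
v 0.022 0.905 1.393
v 0.607 0.494 0.875
v 0.525 0.258 1.722
v 1.187 0.63 2.174
v 0.513 1.37 0.826
v 1.175 1.742 1.278
v 1.32 1.011 0.804
v 1.327 0.323 1.358
v 0.373 1.677 1.642
v 0.38 0.989 2.196
v 1.479 1.353 1.93
v 0.221 0.647 1.07
v 0.172 0.508 1.568
v 0.516 0.266 1.264
v 1.191 1.08 2.264
v 1.535 0.838 1.959
v 0.857 0.346 2.027
v 0.165 1.162 1.041
v 0.509 0.92 0.736
v 1.184 1.734 1.736
v 1.528 1.492 1.432
v 0.843 1.654 0.973
v 1.613 1.062 1.153
v 0.983 0.709 0.723
v 0.928 1.224 0.694
v 1.317 1.443 0.96
v 1.617 0.658 1.479
v 0.988 0.305 1.049
v 0.939 0.166 1.547
v 1.328 0.384 1.813
v 1.406 0.609 1.007
v 0.712 1.695 1.951
v 0.083 1.342 1.521
v 0.372 1.616 1.187
v 0.761 1.834 1.453
v 0.717 1.291 2.277
v 0.087 0.938 1.847
v 0.383 0.557 2.04
v 0.772 0.776 2.306
v 0.294 1.391 1.993
v 0.979 2.518 -2.421
v 1.71 2.678 -1.886
v -0.019 3.182 -1.259
v 1.648 3.101 -2.18
v 1.375 3.338 -2.551
v 0.975 3.315 -2.88
v 0.577 3.039 -3.064
v 0.306 2.597 -3.044
v 0.249 2.13 -2.826
v 0.424 1.786 -2.48
v 0.774 1.675 -2.115
v 1.19 1.831 -1.847
v 1.539 2.205 -1.762
v -2.92 0.738 -1.39
v -2.362 0.743 -1.507
v -1.963 1.407 0.412
v -2.52 1.402 0.53
v -2.436 0.976 -1.573
v -2.036 1.641 0.346
v -2.605 1.163 -1.602
v -2.206 1.827 0.317
v -2.837 1.265 -1.589
v -2.438 1.93 0.33
v -3.085 1.263 -1.537
v -2.686 1.927 0.382
v -3.3 1.157 -1.456
v -2.901 1.821 0.464
v -3.44 0.967 -1.361
v -3.041 1.632 0.558
v -3.477 0.733 -1.272
v -3.078 1.397 0.647
v -3.404 0.499 -1.206
v -3.004 1.164 0.713
v -3.234 0.313 -1.177
v -2.835 0.977 0.742
v -3.002 0.21 -1.19
v -2.603 0.875 0.729
v -2.754 0.213 -1.242
v -2.355 0.877 0.677
v -2.539 0.319 -1.324
v -2.14 0.983 0.596
v -2.399 0.508 -1.418
v -2 1.173 0.501
f 2 4 1
f 5 2 1
f 1 4 3
f 3 5 1
f 2 8 4
f 6 2 5
f 6 8 2
f 4 8 3
f 7 5 3
f 3 8 7
f 7 6 5
f 8 6 7
f 10 9 13
f 10 13 11
f 11 13 14
f 11 14 12
f 13 9 15
f 13 15 14
f 14 15 16
f 14 16 12
f 15 9 17
f 15 17 16
f 16 17 18
f 16 18 12
f 17 9 19
f 17 19 18
f 18 19 20
f 18 20 12
f 19 9 21
f 19 21 20
f 20 21 22
f 20 22 12
f 21 9 23
f 21 23 22
f 22 23 24
f 22 24 12
f 23 9 25
f 23 25 24
f 24 25 26
f 24 26 12
f 25 9 27
f 25 27 26
f 26 27 28
f 26 28 12
f 27 9 29
f 27 29 28
f 28 29 30
f 28 30 12
f 29 9 31
f 29 31 30
f 30 31 32
f 30 32 12
f 31 9 33
f 31 33 32
f 32 33 34
f 32 34 12
f 33 9 35
f 33 35 34
f 34 35 36
f 34 36 12
f 35 9 37
f 35 37 36
f 36 37 38
f 36 38 12
f 37 9 39
f 37 39 38
f 38 39 40
f 38 40 12
f 39 9 41
f 39 41 40
f 40 41 42
f 40 42 12
f 41 9 10
f 41 10 42
f 42 10 11
f 42 11 12
f 43 80 59
f 80 54 83
f 59 83 48
f 80 83 59
f 43 59 55
f 59 48 60
f 55 60 44
f 59 60 55
f 43 55 64
f 55 44 65
f 64 65 50
f 55 65 64
f 43 64 76
f 64 50 79
f 76 79 53
f 64 79 76
f 43 76 80
f 76 53 84
f 80 84 54
f 76 84 80
f 44 60 71
f 60 48 74
f 71 74 52
f 60 74 71
f 48 83 61
f 83 54 82
f 61 82 47
f 83 82 61
f 54 84 81
f 84 53 77
f 81 77 45
f 84 77 81
f 53 79 78
f 79 50 66
f 78 66 49
f 79 66 78
f 50 65 70
f 65 44 67
f 70 67 51
f 65 67 70
f 46 72 58
f 72 52 73
f 58 73 47
f 72 73 58
f 46 58 56
f 58 47 57
f 56 57 45
f 58 57 56
f 46 56 63
f 56 45 62
f 63 62 49
f 56 62 63
f 46 63 68
f 63 49 69
f 68 69 51
f 63 69 68
f 46 68 72
f 68 51 75
f 72 75 52
f 68 75 72
f 47 73 61
f 73 52 74
f 61 74 48
f 73 74 61
f 45 57 81
f 57 47 82
f 81 82 54
f 57 82 81
f 49 62 78
f 62 45 77
f 78 77 53
f 62 77 78
f 51 69 70
f 69 49 66
f 70 66 50
f 69 66 70
f 52 75 71
f 75 51 67
f 71 67 44
f 75 67 71
f 86 85 88
f 86 88 87
f 88 85 89
f 88 89 87
f 89 85 90
f 89 90 87
f 90 85 91
f 90 91 87
f 91 85 92
f 91 92 87
f 92 85 93
f 92 93 87
f 93 85 94
f 93 94 87
f 94 85 95
f 94 95 87
f 95 85 96
f 95 96 87
f 96 85 97
f 96 97 87
f 97 85 86
f 97 86 87
f 99 98 102
f 99 102 100
f 100 102 103
f 100 103 101
f 102 98 104
f 102 104 103
f 103 104 105
f 103 105 101
f 104 98 106
f 104 106 105
f 105 106 107
f 105 107 101
f 106 98 108
f 106 108 107
f 107 108 109
f 107 109 101
f 108 98 110
f 108 110 109
f 109 110 111
f 109 111 101
f 110 98 112
f 110 112 111
f 111 112 113
f 111 113 101
f 112 98 114
f 112 114 113
f 113 114 115
f 113 115 101
f 114 98 116
f 114 116 115
f 115 116 117
f 115 117 101
f 116 98 118
f 116 118 117
f 117 118 119
f 117 119 101
f 118 98 120
f 118 120 119
f 119 120 121
f 119 121 101
f 120 98 122
f 120 122 121
f 121 122 123
f 121 123 101
f 122 98 124
f 122 124 123
f 123 124 125
f 123 125 101
f 124 98 126
f 124 126 125
f 125 126 127
f 125 127 101
f 126 98 99
f 126 99 127
f 127 99 100
f 127 100 101



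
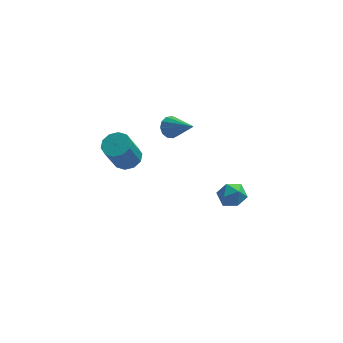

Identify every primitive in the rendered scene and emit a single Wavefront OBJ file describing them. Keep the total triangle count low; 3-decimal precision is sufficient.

v 2.348 -0.438 -3.845
v 2.82 -0.209 -4.556
v 3.52 -0.991 -3.244
v 3.992 -0.762 -3.955
v 3.677 -0.138 -3.415
v 2.952 0.203 -3.787
v 3.388 -1.403 -4.013
v 2.663 -1.062 -4.385
v 3.463 -0.806 -4.66
v 3.642 -0.025 -4.29
v 2.698 -1.175 -3.51
v 2.877 -0.394 -3.14
v -2.361 -2.282 1.056
v -1.799 -1.826 1.42
v -2.357 -2.503 3.128
v -2.919 -2.958 2.764
v -2.22 -1.557 1.389
v -2.778 -2.234 3.097
v -2.695 -1.565 1.231
v -3.253 -2.241 2.939
v -3.042 -1.846 1.006
v -3.6 -2.523 2.714
v -3.13 -2.294 0.8
v -3.687 -2.971 2.508
v -2.923 -2.737 0.692
v -3.481 -3.414 2.4
v -2.502 -3.006 0.723
v -3.06 -3.683 2.431
v -2.027 -2.999 0.881
v -2.585 -3.675 2.589
v -1.68 -2.717 1.106
v -2.238 -3.394 2.814
v -1.593 -2.269 1.312
v -2.15 -2.946 3.02
v -0.105 -1.733 2.978
v 0.25 -1.197 3.199
v 0.985 -2.887 4.022
v -0.038 -1.246 3.447
v -0.348 -1.449 3.545
v -0.58 -1.742 3.464
v -0.662 -2.033 3.228
v -0.566 -2.228 2.912
v -0.324 -2.267 2.618
v -0.013 -2.136 2.437
v 0.27 -1.877 2.428
v 0.433 -1.572 2.594
v 0.426 -1.319 2.881
f 1 12 6
f 1 6 2
f 1 2 8
f 1 8 11
f 1 11 12
f 2 6 10
f 6 12 5
f 12 11 3
f 11 8 7
f 8 2 9
f 4 10 5
f 4 5 3
f 4 3 7
f 4 7 9
f 4 9 10
f 5 10 6
f 3 5 12
f 7 3 11
f 9 7 8
f 10 9 2
f 14 13 17
f 14 17 15
f 15 17 18
f 15 18 16
f 17 13 19
f 17 19 18
f 18 19 20
f 18 20 16
f 19 13 21
f 19 21 20
f 20 21 22
f 20 22 16
f 21 13 23
f 21 23 22
f 22 23 24
f 22 24 16
f 23 13 25
f 23 25 24
f 24 25 26
f 24 26 16
f 25 13 27
f 25 27 26
f 26 27 28
f 26 28 16
f 27 13 29
f 27 29 28
f 28 29 30
f 28 30 16
f 29 13 31
f 29 31 30
f 30 31 32
f 30 32 16
f 31 13 33
f 31 33 32
f 32 33 34
f 32 34 16
f 33 13 14
f 33 14 34
f 34 14 15
f 34 15 16
f 36 35 38
f 36 38 37
f 38 35 39
f 38 39 37
f 39 35 40
f 39 40 37
f 40 35 41
f 40 41 37
f 41 35 42
f 41 42 37
f 42 35 43
f 42 43 37
f 43 35 44
f 43 44 37
f 44 35 45
f 44 45 37
f 45 35 46
f 45 46 37
f 46 35 47
f 46 47 37
f 47 35 36
f 47 36 37



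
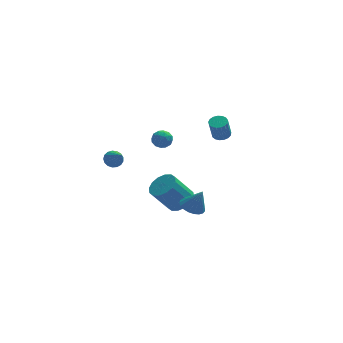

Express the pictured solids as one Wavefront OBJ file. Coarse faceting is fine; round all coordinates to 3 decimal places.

v 2.072 2.321 1.884
v 2.566 2.019 1.917
v 2.282 1.697 3.228
v 1.788 1.999 3.196
v 2.639 2.275 1.995
v 2.356 1.953 3.307
v 2.582 2.541 2.048
v 2.299 2.219 3.36
v 2.409 2.757 2.064
v 2.126 2.435 3.376
v 2.158 2.873 2.038
v 1.875 2.551 3.35
v 1.887 2.863 1.977
v 1.604 2.541 3.289
v 1.659 2.728 1.895
v 1.376 2.406 3.207
v 1.525 2.5 1.81
v 1.242 2.179 3.122
v 1.516 2.231 1.742
v 1.233 1.909 3.054
v 1.635 1.983 1.707
v 1.352 1.661 3.019
v 1.853 1.812 1.712
v 1.57 1.49 3.024
v 2.122 1.757 1.757
v 1.839 1.435 3.068
v 2.379 1.832 1.831
v 2.096 1.51 3.142
v -1.921 2.09 2.509
v -1.261 2.102 2.377
v -1.939 1.018 2.323
v -1.279 1.03 2.191
v -1.499 1.136 2.818
v -1.488 1.799 2.933
v -1.712 1.321 1.767
v -1.701 1.984 1.882
v -1.132 1.627 1.919
v -1 1.512 2.568
v -2.2 1.608 2.132
v -2.068 1.493 2.781
v -1.59 2.191 2.459
v -1.61 0.929 2.241
v -1.74 0.992 2.609
v -1.352 0.999 2.532
v -1.723 2.012 2.786
v -1.335 2.019 2.709
v -1.475 1.451 2.968
v -1.865 1.101 1.991
v -1.477 1.108 1.914
v -1.848 2.121 2.168
v -1.46 2.128 2.091
v -1.725 1.669 1.732
v -1.126 1.918 2.112
v -1.136 1.288 2.003
v -1.391 1.459 1.754
v -1.384 1.849 1.821
v -1.048 1.851 2.494
v -1.059 1.22 2.385
v -1.188 1.282 2.754
v -1.182 1.672 2.821
v -0.972 1.571 2.225
v -2.141 1.9 2.315
v -2.152 1.269 2.206
v -2.018 1.448 1.879
v -2.012 1.838 1.946
v -2.064 1.832 2.697
v -2.074 1.202 2.588
v -1.816 1.271 2.879
v -1.809 1.661 2.946
v -2.228 1.549 2.475
v -0.814 -3.825 0.177
v -0.086 -3.743 -0.12
v -0.266 -4.015 1.463
v -0.163 -3.434 -0.042
v -0.353 -3.192 0.074
v -0.622 -3.059 0.209
v -0.924 -3.059 0.337
v -1.207 -3.192 0.438
v -1.422 -3.434 0.494
v -1.532 -3.743 0.495
v -1.518 -4.067 0.441
v -1.382 -4.349 0.342
v -1.147 -4.54 0.214
v -0.855 -4.608 0.079
v -0.556 -4.54 -0.038
v -0.301 -4.349 -0.118
v -0.135 -4.067 -0.147
v -0.959 -0.938 -1.321
v -0.355 -0.412 -0.849
v -1.438 -0.555 0.694
v -2.041 -1.082 0.221
v -0.669 -0.101 -1.04
v -1.751 -0.244 0.503
v -1.06 -0.014 -1.307
v -2.142 -0.157 0.236
v -1.424 -0.175 -1.577
v -2.507 -0.318 -0.034
v -1.664 -0.54 -1.779
v -2.746 -0.684 -0.236
v -1.714 -1.013 -1.858
v -2.797 -1.156 -0.316
v -1.562 -1.465 -1.794
v -2.645 -1.608 -0.251
v -1.249 -1.776 -1.603
v -2.331 -1.919 -0.06
v -0.858 -1.863 -1.336
v -1.94 -2.006 0.207
v -0.493 -1.702 -1.066
v -1.576 -1.845 0.477
v -0.254 -1.336 -0.864
v -1.336 -1.48 0.679
v -0.203 -0.864 -0.784
v -1.286 -1.007 0.758
v -4.046 4.663 -1.14
v -3.764 5.067 -0.747
v -3.734 3.277 0.06
v -4.054 5.075 -0.662
v -4.341 4.988 -0.688
v -4.562 4.827 -0.816
v -4.664 4.629 -1.019
v -4.624 4.438 -1.25
v -4.452 4.299 -1.455
v -4.187 4.244 -1.588
v -3.89 4.285 -1.618
v -3.629 4.412 -1.539
v -3.463 4.597 -1.368
v -3.431 4.797 -1.145
v -3.539 4.967 -0.921
f 2 1 5
f 2 5 3
f 3 5 6
f 3 6 4
f 5 1 7
f 5 7 6
f 6 7 8
f 6 8 4
f 7 1 9
f 7 9 8
f 8 9 10
f 8 10 4
f 9 1 11
f 9 11 10
f 10 11 12
f 10 12 4
f 11 1 13
f 11 13 12
f 12 13 14
f 12 14 4
f 13 1 15
f 13 15 14
f 14 15 16
f 14 16 4
f 15 1 17
f 15 17 16
f 16 17 18
f 16 18 4
f 17 1 19
f 17 19 18
f 18 19 20
f 18 20 4
f 19 1 21
f 19 21 20
f 20 21 22
f 20 22 4
f 21 1 23
f 21 23 22
f 22 23 24
f 22 24 4
f 23 1 25
f 23 25 24
f 24 25 26
f 24 26 4
f 25 1 27
f 25 27 26
f 26 27 28
f 26 28 4
f 27 1 2
f 27 2 28
f 28 2 3
f 28 3 4
f 29 66 45
f 66 40 69
f 45 69 34
f 66 69 45
f 29 45 41
f 45 34 46
f 41 46 30
f 45 46 41
f 29 41 50
f 41 30 51
f 50 51 36
f 41 51 50
f 29 50 62
f 50 36 65
f 62 65 39
f 50 65 62
f 29 62 66
f 62 39 70
f 66 70 40
f 62 70 66
f 30 46 57
f 46 34 60
f 57 60 38
f 46 60 57
f 34 69 47
f 69 40 68
f 47 68 33
f 69 68 47
f 40 70 67
f 70 39 63
f 67 63 31
f 70 63 67
f 39 65 64
f 65 36 52
f 64 52 35
f 65 52 64
f 36 51 56
f 51 30 53
f 56 53 37
f 51 53 56
f 32 58 44
f 58 38 59
f 44 59 33
f 58 59 44
f 32 44 42
f 44 33 43
f 42 43 31
f 44 43 42
f 32 42 49
f 42 31 48
f 49 48 35
f 42 48 49
f 32 49 54
f 49 35 55
f 54 55 37
f 49 55 54
f 32 54 58
f 54 37 61
f 58 61 38
f 54 61 58
f 33 59 47
f 59 38 60
f 47 60 34
f 59 60 47
f 31 43 67
f 43 33 68
f 67 68 40
f 43 68 67
f 35 48 64
f 48 31 63
f 64 63 39
f 48 63 64
f 37 55 56
f 55 35 52
f 56 52 36
f 55 52 56
f 38 61 57
f 61 37 53
f 57 53 30
f 61 53 57
f 72 71 74
f 72 74 73
f 74 71 75
f 74 75 73
f 75 71 76
f 75 76 73
f 76 71 77
f 76 77 73
f 77 71 78
f 77 78 73
f 78 71 79
f 78 79 73
f 79 71 80
f 79 80 73
f 80 71 81
f 80 81 73
f 81 71 82
f 81 82 73
f 82 71 83
f 82 83 73
f 83 71 84
f 83 84 73
f 84 71 85
f 84 85 73
f 85 71 86
f 85 86 73
f 86 71 87
f 86 87 73
f 87 71 72
f 87 72 73
f 89 88 92
f 89 92 90
f 90 92 93
f 90 93 91
f 92 88 94
f 92 94 93
f 93 94 95
f 93 95 91
f 94 88 96
f 94 96 95
f 95 96 97
f 95 97 91
f 96 88 98
f 96 98 97
f 97 98 99
f 97 99 91
f 98 88 100
f 98 100 99
f 99 100 101
f 99 101 91
f 100 88 102
f 100 102 101
f 101 102 103
f 101 103 91
f 102 88 104
f 102 104 103
f 103 104 105
f 103 105 91
f 104 88 106
f 104 106 105
f 105 106 107
f 105 107 91
f 106 88 108
f 106 108 107
f 107 108 109
f 107 109 91
f 108 88 110
f 108 110 109
f 109 110 111
f 109 111 91
f 110 88 112
f 110 112 111
f 111 112 113
f 111 113 91
f 112 88 89
f 112 89 113
f 113 89 90
f 113 90 91
f 115 114 117
f 115 117 116
f 117 114 118
f 117 118 116
f 118 114 119
f 118 119 116
f 119 114 120
f 119 120 116
f 120 114 121
f 120 121 116
f 121 114 122
f 121 122 116
f 122 114 123
f 122 123 116
f 123 114 124
f 123 124 116
f 124 114 125
f 124 125 116
f 125 114 126
f 125 126 116
f 126 114 127
f 126 127 116
f 127 114 128
f 127 128 116
f 128 114 115
f 128 115 116

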